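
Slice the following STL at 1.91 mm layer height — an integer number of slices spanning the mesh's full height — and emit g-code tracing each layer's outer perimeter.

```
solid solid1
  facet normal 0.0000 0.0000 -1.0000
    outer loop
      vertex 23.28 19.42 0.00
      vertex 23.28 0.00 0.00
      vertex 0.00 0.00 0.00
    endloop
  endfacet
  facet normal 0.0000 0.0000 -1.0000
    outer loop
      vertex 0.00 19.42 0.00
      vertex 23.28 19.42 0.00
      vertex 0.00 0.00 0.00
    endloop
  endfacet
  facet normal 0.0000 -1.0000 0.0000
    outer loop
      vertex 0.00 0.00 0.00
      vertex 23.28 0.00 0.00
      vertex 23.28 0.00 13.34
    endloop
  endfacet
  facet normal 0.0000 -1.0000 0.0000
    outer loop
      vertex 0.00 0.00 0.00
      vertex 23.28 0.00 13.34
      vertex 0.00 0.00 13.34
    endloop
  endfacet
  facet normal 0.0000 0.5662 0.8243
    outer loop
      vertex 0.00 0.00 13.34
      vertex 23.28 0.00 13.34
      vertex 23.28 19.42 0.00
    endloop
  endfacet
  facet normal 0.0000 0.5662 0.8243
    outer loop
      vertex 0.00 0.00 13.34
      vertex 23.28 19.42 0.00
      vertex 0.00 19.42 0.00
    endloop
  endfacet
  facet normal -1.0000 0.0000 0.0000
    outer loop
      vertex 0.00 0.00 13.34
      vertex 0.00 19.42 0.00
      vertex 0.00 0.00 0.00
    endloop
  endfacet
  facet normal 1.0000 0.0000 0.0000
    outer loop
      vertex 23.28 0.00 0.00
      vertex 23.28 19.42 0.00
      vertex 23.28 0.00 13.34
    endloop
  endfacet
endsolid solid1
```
; perimeter-only toolpath
G21 ; units = mm
G90 ; absolute positioning
G28 ; home
; layer 1
G0 Z1.91
G0 X0.00 Y0.00
G1 X23.28 Y0.00
G1 X23.28 Y16.65
G1 X0.00 Y16.65
G1 X0.00 Y0.00
; layer 2
G0 Z3.81
G0 X0.00 Y0.00
G1 X23.28 Y0.00
G1 X23.28 Y13.87
G1 X0.00 Y13.87
G1 X0.00 Y0.00
; layer 3
G0 Z5.72
G0 X0.00 Y0.00
G1 X23.28 Y0.00
G1 X23.28 Y11.10
G1 X0.00 Y11.10
G1 X0.00 Y0.00
; layer 4
G0 Z7.62
G0 X0.00 Y0.00
G1 X23.28 Y0.00
G1 X23.28 Y8.32
G1 X0.00 Y8.32
G1 X0.00 Y0.00
; layer 5
G0 Z9.53
G0 X0.00 Y0.00
G1 X23.28 Y0.00
G1 X23.28 Y5.55
G1 X0.00 Y5.55
G1 X0.00 Y0.00
; layer 6
G0 Z11.43
G0 X0.00 Y0.00
G1 X23.28 Y0.00
G1 X23.28 Y2.77
G1 X0.00 Y2.77
G1 X0.00 Y0.00
M2 ; end

The solid is a wedge (ramp): 23.3 × 19.4 mm base, rising to 13.3 mm along the y=0 edge and sloping linearly to z=0 at y=19.4. Slicing at Δz = 1.91 mm — 7 equal slices spanning the solid's height, so layer i sits at z = i·h/7 — gives 6 non-empty perimeters. Each is a 4-segment closed polygon; G0 lifts to the layer z and rapids to the start vertex, then G1 traces the edges. The cross-section shrinks linearly with z (the slice at the apex is degenerate and omitted).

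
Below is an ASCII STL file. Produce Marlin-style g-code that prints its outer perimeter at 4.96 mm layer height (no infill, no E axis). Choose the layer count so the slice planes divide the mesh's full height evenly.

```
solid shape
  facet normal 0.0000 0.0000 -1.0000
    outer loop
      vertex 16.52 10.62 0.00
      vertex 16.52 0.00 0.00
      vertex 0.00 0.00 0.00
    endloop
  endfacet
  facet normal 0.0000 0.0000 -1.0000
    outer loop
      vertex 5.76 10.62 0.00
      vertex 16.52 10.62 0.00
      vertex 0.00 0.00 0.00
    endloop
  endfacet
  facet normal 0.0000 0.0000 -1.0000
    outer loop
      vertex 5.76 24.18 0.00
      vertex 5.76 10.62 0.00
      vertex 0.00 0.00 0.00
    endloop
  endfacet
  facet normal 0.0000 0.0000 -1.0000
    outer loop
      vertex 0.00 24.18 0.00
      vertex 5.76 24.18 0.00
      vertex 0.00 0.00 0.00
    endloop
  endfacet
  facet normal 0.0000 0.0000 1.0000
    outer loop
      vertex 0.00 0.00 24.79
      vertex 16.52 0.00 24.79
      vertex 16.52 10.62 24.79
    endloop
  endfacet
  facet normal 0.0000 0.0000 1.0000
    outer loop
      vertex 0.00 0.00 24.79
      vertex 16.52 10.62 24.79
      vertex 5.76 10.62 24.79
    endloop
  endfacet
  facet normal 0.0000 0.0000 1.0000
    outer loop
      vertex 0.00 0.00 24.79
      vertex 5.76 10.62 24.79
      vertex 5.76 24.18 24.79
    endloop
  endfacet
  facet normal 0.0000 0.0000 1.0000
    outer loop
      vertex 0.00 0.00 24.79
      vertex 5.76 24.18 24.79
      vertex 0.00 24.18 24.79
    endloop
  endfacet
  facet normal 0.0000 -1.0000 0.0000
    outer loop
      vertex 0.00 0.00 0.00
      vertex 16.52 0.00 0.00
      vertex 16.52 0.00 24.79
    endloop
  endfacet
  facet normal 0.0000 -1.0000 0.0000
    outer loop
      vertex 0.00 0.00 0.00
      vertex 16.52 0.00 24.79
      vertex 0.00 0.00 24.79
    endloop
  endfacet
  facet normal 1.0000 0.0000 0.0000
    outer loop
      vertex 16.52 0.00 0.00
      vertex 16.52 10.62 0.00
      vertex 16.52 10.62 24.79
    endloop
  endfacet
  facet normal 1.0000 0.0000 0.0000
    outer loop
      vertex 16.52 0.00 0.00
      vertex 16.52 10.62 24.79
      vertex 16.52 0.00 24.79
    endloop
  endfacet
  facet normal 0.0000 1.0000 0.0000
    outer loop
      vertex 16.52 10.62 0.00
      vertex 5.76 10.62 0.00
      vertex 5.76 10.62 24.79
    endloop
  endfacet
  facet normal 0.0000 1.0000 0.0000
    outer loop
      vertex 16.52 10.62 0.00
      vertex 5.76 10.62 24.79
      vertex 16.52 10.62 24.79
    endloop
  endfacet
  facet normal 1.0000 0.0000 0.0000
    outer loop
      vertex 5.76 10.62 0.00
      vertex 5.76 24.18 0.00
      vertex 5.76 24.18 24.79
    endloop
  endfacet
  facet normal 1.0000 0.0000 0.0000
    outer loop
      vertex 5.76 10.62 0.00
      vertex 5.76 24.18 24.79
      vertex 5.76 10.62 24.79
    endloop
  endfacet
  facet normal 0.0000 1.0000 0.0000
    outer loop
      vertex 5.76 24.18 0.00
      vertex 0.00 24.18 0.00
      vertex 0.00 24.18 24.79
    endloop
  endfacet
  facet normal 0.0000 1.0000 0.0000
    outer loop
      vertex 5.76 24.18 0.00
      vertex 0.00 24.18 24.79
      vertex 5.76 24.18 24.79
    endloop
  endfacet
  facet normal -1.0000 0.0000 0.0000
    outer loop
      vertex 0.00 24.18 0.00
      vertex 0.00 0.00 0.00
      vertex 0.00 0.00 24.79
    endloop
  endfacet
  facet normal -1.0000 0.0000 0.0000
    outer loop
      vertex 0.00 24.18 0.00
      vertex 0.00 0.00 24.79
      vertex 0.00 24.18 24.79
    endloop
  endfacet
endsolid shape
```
; perimeter-only toolpath
G21 ; units = mm
G90 ; absolute positioning
G28 ; home
; layer 1
G0 Z4.96
G0 X0.00 Y0.00
G1 X16.52 Y0.00
G1 X16.52 Y10.62
G1 X5.76 Y10.62
G1 X5.76 Y24.18
G1 X0.00 Y24.18
G1 X0.00 Y0.00
; layer 2
G0 Z9.92
G0 X0.00 Y0.00
G1 X16.52 Y0.00
G1 X16.52 Y10.62
G1 X5.76 Y10.62
G1 X5.76 Y24.18
G1 X0.00 Y24.18
G1 X0.00 Y0.00
; layer 3
G0 Z14.87
G0 X0.00 Y0.00
G1 X16.52 Y0.00
G1 X16.52 Y10.62
G1 X5.76 Y10.62
G1 X5.76 Y24.18
G1 X0.00 Y24.18
G1 X0.00 Y0.00
; layer 4
G0 Z19.83
G0 X0.00 Y0.00
G1 X16.52 Y0.00
G1 X16.52 Y10.62
G1 X5.76 Y10.62
G1 X5.76 Y24.18
G1 X0.00 Y24.18
G1 X0.00 Y0.00
; layer 5
G0 Z24.79
G0 X0.00 Y0.00
G1 X16.52 Y0.00
G1 X16.52 Y10.62
G1 X5.76 Y10.62
G1 X5.76 Y24.18
G1 X0.00 Y24.18
G1 X0.00 Y0.00
M2 ; end

The solid is an L-shaped prism: outer 16.5 × 24.2 mm, arm thicknesses ≈ 10.6 mm (horizontal) and 5.76 mm (vertical), extruded 24.8 mm in z. Slicing at Δz = 4.96 mm — 5 equal slices spanning the solid's height, so layer i sits at z = i·h/5 — gives 5 non-empty perimeters. Each is a 6-segment closed polygon; G0 lifts to the layer z and rapids to the start vertex, then G1 traces the edges.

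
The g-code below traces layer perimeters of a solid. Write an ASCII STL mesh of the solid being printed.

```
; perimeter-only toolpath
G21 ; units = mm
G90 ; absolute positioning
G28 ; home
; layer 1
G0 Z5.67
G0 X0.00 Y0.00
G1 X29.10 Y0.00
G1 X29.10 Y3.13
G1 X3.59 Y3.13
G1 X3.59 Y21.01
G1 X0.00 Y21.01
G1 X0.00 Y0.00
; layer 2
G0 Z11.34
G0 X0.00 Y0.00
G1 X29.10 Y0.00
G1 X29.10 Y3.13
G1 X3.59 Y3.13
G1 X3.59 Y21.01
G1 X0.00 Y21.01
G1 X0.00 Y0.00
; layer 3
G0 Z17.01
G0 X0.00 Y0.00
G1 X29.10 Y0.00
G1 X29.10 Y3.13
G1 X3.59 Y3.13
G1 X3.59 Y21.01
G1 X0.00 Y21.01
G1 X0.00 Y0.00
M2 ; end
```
solid part
  facet normal 0.0000 0.0000 -1.0000
    outer loop
      vertex 29.10 3.13 0.00
      vertex 29.10 0.00 0.00
      vertex 0.00 0.00 0.00
    endloop
  endfacet
  facet normal 0.0000 0.0000 -1.0000
    outer loop
      vertex 3.59 3.13 0.00
      vertex 29.10 3.13 0.00
      vertex 0.00 0.00 0.00
    endloop
  endfacet
  facet normal 0.0000 0.0000 -1.0000
    outer loop
      vertex 3.59 21.01 0.00
      vertex 3.59 3.13 0.00
      vertex 0.00 0.00 0.00
    endloop
  endfacet
  facet normal 0.0000 0.0000 -1.0000
    outer loop
      vertex 0.00 21.01 0.00
      vertex 3.59 21.01 0.00
      vertex 0.00 0.00 0.00
    endloop
  endfacet
  facet normal 0.0000 0.0000 1.0000
    outer loop
      vertex 0.00 0.00 17.01
      vertex 29.10 0.00 17.01
      vertex 29.10 3.13 17.01
    endloop
  endfacet
  facet normal 0.0000 0.0000 1.0000
    outer loop
      vertex 0.00 0.00 17.01
      vertex 29.10 3.13 17.01
      vertex 3.59 3.13 17.01
    endloop
  endfacet
  facet normal 0.0000 0.0000 1.0000
    outer loop
      vertex 0.00 0.00 17.01
      vertex 3.59 3.13 17.01
      vertex 3.59 21.01 17.01
    endloop
  endfacet
  facet normal 0.0000 0.0000 1.0000
    outer loop
      vertex 0.00 0.00 17.01
      vertex 3.59 21.01 17.01
      vertex 0.00 21.01 17.01
    endloop
  endfacet
  facet normal 0.0000 -1.0000 0.0000
    outer loop
      vertex 0.00 0.00 0.00
      vertex 29.10 0.00 0.00
      vertex 29.10 0.00 17.01
    endloop
  endfacet
  facet normal 0.0000 -1.0000 0.0000
    outer loop
      vertex 0.00 0.00 0.00
      vertex 29.10 0.00 17.01
      vertex 0.00 0.00 17.01
    endloop
  endfacet
  facet normal 1.0000 0.0000 0.0000
    outer loop
      vertex 29.10 0.00 0.00
      vertex 29.10 3.13 0.00
      vertex 29.10 3.13 17.01
    endloop
  endfacet
  facet normal 1.0000 0.0000 0.0000
    outer loop
      vertex 29.10 0.00 0.00
      vertex 29.10 3.13 17.01
      vertex 29.10 0.00 17.01
    endloop
  endfacet
  facet normal 0.0000 1.0000 0.0000
    outer loop
      vertex 29.10 3.13 0.00
      vertex 3.59 3.13 0.00
      vertex 3.59 3.13 17.01
    endloop
  endfacet
  facet normal 0.0000 1.0000 0.0000
    outer loop
      vertex 29.10 3.13 0.00
      vertex 3.59 3.13 17.01
      vertex 29.10 3.13 17.01
    endloop
  endfacet
  facet normal 1.0000 0.0000 0.0000
    outer loop
      vertex 3.59 3.13 0.00
      vertex 3.59 21.01 0.00
      vertex 3.59 21.01 17.01
    endloop
  endfacet
  facet normal 1.0000 0.0000 0.0000
    outer loop
      vertex 3.59 3.13 0.00
      vertex 3.59 21.01 17.01
      vertex 3.59 3.13 17.01
    endloop
  endfacet
  facet normal 0.0000 1.0000 0.0000
    outer loop
      vertex 3.59 21.01 0.00
      vertex 0.00 21.01 0.00
      vertex 0.00 21.01 17.01
    endloop
  endfacet
  facet normal 0.0000 1.0000 0.0000
    outer loop
      vertex 3.59 21.01 0.00
      vertex 0.00 21.01 17.01
      vertex 3.59 21.01 17.01
    endloop
  endfacet
  facet normal -1.0000 0.0000 0.0000
    outer loop
      vertex 0.00 21.01 0.00
      vertex 0.00 0.00 0.00
      vertex 0.00 0.00 17.01
    endloop
  endfacet
  facet normal -1.0000 0.0000 0.0000
    outer loop
      vertex 0.00 21.01 0.00
      vertex 0.00 0.00 17.01
      vertex 0.00 21.01 17.01
    endloop
  endfacet
endsolid part

The G0 Z moves step by Δz≈5.67 mm. Every layer's G1 loop is the same polygon, so the solid is a straight extrusion of it from z=0 to z≈17. Closing with flat bottom and top caps and triangulating gives 20 facets — an L-shaped prism: outer 29.1 × 21 mm, arm thicknesses ≈ 3.13 mm (horizontal) and 3.59 mm (vertical), extruded 17 mm in z.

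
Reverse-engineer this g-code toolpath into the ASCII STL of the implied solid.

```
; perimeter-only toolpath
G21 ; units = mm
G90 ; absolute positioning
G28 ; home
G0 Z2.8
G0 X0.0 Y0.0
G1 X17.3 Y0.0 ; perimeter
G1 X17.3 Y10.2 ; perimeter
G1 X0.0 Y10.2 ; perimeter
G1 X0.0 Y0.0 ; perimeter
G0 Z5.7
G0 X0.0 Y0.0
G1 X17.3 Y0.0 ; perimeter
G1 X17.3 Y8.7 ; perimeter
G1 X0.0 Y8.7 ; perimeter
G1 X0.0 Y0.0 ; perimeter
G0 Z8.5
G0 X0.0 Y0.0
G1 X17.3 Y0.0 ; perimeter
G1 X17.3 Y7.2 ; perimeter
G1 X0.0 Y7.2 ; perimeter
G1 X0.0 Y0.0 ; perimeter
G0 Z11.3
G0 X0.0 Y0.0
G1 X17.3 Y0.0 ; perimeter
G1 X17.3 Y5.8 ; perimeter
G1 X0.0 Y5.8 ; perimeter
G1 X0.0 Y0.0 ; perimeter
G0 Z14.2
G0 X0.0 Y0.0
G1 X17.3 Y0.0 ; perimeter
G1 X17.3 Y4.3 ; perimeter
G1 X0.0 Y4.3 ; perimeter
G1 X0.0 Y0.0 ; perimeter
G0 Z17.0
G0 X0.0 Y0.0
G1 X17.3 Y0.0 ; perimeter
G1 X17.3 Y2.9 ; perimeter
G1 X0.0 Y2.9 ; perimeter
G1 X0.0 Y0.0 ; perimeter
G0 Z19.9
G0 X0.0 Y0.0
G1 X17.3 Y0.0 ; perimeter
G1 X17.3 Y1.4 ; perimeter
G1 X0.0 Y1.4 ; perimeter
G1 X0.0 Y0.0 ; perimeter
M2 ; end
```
solid part
  facet normal 0.0000 0.0000 -1.0000
    outer loop
      vertex 17.3 11.6 0.0
      vertex 17.3 0.0 0.0
      vertex 0.0 0.0 0.0
    endloop
  endfacet
  facet normal 0.0000 0.0000 -1.0000
    outer loop
      vertex 0.0 11.6 0.0
      vertex 17.3 11.6 0.0
      vertex 0.0 0.0 0.0
    endloop
  endfacet
  facet normal 0.0000 -1.0000 0.0000
    outer loop
      vertex 0.0 0.0 0.0
      vertex 17.3 0.0 0.0
      vertex 17.3 0.0 22.7
    endloop
  endfacet
  facet normal 0.0000 -1.0000 0.0000
    outer loop
      vertex 0.0 0.0 0.0
      vertex 17.3 0.0 22.7
      vertex 0.0 0.0 22.7
    endloop
  endfacet
  facet normal 0.0000 0.8905 0.4550
    outer loop
      vertex 0.0 0.0 22.7
      vertex 17.3 0.0 22.7
      vertex 17.3 11.6 0.0
    endloop
  endfacet
  facet normal 0.0000 0.8905 0.4550
    outer loop
      vertex 0.0 0.0 22.7
      vertex 17.3 11.6 0.0
      vertex 0.0 11.6 0.0
    endloop
  endfacet
  facet normal -1.0000 0.0000 0.0000
    outer loop
      vertex 0.0 0.0 22.7
      vertex 0.0 11.6 0.0
      vertex 0.0 0.0 0.0
    endloop
  endfacet
  facet normal 1.0000 0.0000 0.0000
    outer loop
      vertex 17.3 0.0 0.0
      vertex 17.3 11.6 0.0
      vertex 17.3 0.0 22.7
    endloop
  endfacet
endsolid part

The G0 Z moves step by Δz≈2.8 mm. The G1 loops shrink linearly with z, so the solid tapers from its base footprint up to z≈22.7. Closing with a flat bottom cap and the tapered top and triangulating gives 8 facets — a wedge (ramp): 17.3 × 11.6 mm base, rising to 22.7 mm along the y=0 edge and sloping linearly to z=0 at y=11.6.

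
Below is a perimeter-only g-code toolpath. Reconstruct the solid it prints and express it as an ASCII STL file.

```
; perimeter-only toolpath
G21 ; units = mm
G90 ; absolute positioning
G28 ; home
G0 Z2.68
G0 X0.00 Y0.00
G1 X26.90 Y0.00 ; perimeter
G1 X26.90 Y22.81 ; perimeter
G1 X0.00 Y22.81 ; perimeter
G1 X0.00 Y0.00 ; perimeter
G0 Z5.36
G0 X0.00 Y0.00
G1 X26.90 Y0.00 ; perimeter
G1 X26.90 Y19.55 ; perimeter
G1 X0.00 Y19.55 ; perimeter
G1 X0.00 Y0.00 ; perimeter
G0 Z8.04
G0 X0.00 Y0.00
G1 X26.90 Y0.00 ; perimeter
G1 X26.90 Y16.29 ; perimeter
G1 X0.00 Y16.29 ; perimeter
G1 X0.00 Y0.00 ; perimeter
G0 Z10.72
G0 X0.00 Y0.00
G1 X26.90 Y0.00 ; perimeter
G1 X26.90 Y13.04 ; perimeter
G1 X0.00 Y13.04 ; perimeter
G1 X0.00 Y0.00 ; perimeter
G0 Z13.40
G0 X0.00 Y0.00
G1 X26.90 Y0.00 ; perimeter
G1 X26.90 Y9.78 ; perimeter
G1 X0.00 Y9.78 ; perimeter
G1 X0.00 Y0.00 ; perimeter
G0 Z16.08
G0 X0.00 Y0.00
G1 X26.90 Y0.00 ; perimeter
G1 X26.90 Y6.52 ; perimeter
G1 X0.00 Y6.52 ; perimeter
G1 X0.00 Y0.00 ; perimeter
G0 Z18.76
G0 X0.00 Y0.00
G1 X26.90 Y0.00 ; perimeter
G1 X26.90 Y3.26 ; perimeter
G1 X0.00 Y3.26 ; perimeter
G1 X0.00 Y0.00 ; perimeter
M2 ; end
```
solid part
  facet normal 0.0000 0.0000 -1.0000
    outer loop
      vertex 26.90 26.07 0.00
      vertex 26.90 0.00 0.00
      vertex 0.00 0.00 0.00
    endloop
  endfacet
  facet normal 0.0000 0.0000 -1.0000
    outer loop
      vertex 0.00 26.07 0.00
      vertex 26.90 26.07 0.00
      vertex 0.00 0.00 0.00
    endloop
  endfacet
  facet normal 0.0000 -1.0000 0.0000
    outer loop
      vertex 0.00 0.00 0.00
      vertex 26.90 0.00 0.00
      vertex 26.90 0.00 21.44
    endloop
  endfacet
  facet normal 0.0000 -1.0000 0.0000
    outer loop
      vertex 0.00 0.00 0.00
      vertex 26.90 0.00 21.44
      vertex 0.00 0.00 21.44
    endloop
  endfacet
  facet normal 0.0000 0.6352 0.7724
    outer loop
      vertex 0.00 0.00 21.44
      vertex 26.90 0.00 21.44
      vertex 26.90 26.07 0.00
    endloop
  endfacet
  facet normal 0.0000 0.6352 0.7724
    outer loop
      vertex 0.00 0.00 21.44
      vertex 26.90 26.07 0.00
      vertex 0.00 26.07 0.00
    endloop
  endfacet
  facet normal -1.0000 0.0000 0.0000
    outer loop
      vertex 0.00 0.00 21.44
      vertex 0.00 26.07 0.00
      vertex 0.00 0.00 0.00
    endloop
  endfacet
  facet normal 1.0000 0.0000 0.0000
    outer loop
      vertex 26.90 0.00 0.00
      vertex 26.90 26.07 0.00
      vertex 26.90 0.00 21.44
    endloop
  endfacet
endsolid part

The G0 Z moves step by Δz≈2.68 mm. The G1 loops shrink linearly with z, so the solid tapers from its base footprint up to z≈21.4. Closing with a flat bottom cap and the tapered top and triangulating gives 8 facets — a wedge (ramp): 26.9 × 26.1 mm base, rising to 21.4 mm along the y=0 edge and sloping linearly to z=0 at y=26.1.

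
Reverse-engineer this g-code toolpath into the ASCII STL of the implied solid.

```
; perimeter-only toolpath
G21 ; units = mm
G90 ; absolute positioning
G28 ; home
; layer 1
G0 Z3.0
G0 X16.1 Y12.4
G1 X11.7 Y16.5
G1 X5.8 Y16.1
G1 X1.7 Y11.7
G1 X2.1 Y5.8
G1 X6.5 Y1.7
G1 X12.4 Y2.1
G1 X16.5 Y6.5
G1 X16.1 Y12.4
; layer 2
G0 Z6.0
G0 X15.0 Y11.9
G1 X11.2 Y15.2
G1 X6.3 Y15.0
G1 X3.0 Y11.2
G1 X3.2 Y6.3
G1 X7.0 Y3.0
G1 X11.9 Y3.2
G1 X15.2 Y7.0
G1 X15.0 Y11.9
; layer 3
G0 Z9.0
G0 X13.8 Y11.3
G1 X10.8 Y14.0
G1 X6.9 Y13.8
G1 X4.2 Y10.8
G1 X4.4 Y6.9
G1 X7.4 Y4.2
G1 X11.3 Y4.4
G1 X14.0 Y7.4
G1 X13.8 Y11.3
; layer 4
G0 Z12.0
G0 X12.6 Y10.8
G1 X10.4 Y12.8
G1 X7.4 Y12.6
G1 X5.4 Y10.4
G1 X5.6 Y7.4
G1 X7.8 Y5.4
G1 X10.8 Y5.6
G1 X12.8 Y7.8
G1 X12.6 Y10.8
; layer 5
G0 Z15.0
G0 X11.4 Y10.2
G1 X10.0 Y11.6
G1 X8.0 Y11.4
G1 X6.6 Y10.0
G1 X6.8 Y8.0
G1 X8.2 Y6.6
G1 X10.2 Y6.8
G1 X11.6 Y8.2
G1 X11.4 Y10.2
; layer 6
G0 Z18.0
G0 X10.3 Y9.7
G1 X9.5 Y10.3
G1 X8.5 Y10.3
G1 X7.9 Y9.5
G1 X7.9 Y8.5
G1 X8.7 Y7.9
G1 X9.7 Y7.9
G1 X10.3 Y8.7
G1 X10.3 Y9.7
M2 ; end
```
solid part
  facet normal 0.0000 0.0000 -1.0000
    outer loop
      vertex 5.2 17.3 0.0
      vertex 12.1 17.7 0.0
      vertex 17.3 13.0 0.0
    endloop
  endfacet
  facet normal 0.0000 0.0000 -1.0000
    outer loop
      vertex 0.5 12.1 0.0
      vertex 5.2 17.3 0.0
      vertex 17.3 13.0 0.0
    endloop
  endfacet
  facet normal 0.0000 0.0000 -1.0000
    outer loop
      vertex 0.9 5.2 0.0
      vertex 0.5 12.1 0.0
      vertex 17.3 13.0 0.0
    endloop
  endfacet
  facet normal 0.0000 0.0000 -1.0000
    outer loop
      vertex 6.1 0.5 0.0
      vertex 0.9 5.2 0.0
      vertex 17.3 13.0 0.0
    endloop
  endfacet
  facet normal 0.0000 0.0000 -1.0000
    outer loop
      vertex 13.0 0.9 0.0
      vertex 6.1 0.5 0.0
      vertex 17.3 13.0 0.0
    endloop
  endfacet
  facet normal 0.0000 0.0000 -1.0000
    outer loop
      vertex 17.7 6.1 0.0
      vertex 13.0 0.9 0.0
      vertex 17.3 13.0 0.0
    endloop
  endfacet
  facet normal 0.6227 0.6889 0.3711
    outer loop
      vertex 17.3 13.0 0.0
      vertex 12.1 17.7 0.0
      vertex 9.1 9.1 21.0
    endloop
  endfacet
  facet normal -0.0537 0.9267 0.3718
    outer loop
      vertex 12.1 17.7 0.0
      vertex 5.2 17.3 0.0
      vertex 9.1 9.1 21.0
    endloop
  endfacet
  facet normal -0.6889 0.6227 0.3711
    outer loop
      vertex 5.2 17.3 0.0
      vertex 0.5 12.1 0.0
      vertex 9.1 9.1 21.0
    endloop
  endfacet
  facet normal -0.9267 -0.0537 0.3718
    outer loop
      vertex 0.5 12.1 0.0
      vertex 0.9 5.2 0.0
      vertex 9.1 9.1 21.0
    endloop
  endfacet
  facet normal -0.6227 -0.6889 0.3711
    outer loop
      vertex 0.9 5.2 0.0
      vertex 6.1 0.5 0.0
      vertex 9.1 9.1 21.0
    endloop
  endfacet
  facet normal 0.0537 -0.9267 0.3718
    outer loop
      vertex 6.1 0.5 0.0
      vertex 13.0 0.9 0.0
      vertex 9.1 9.1 21.0
    endloop
  endfacet
  facet normal 0.6889 -0.6227 0.3711
    outer loop
      vertex 13.0 0.9 0.0
      vertex 17.7 6.1 0.0
      vertex 9.1 9.1 21.0
    endloop
  endfacet
  facet normal 0.9267 0.0537 0.3718
    outer loop
      vertex 17.7 6.1 0.0
      vertex 17.3 13.0 0.0
      vertex 9.1 9.1 21.0
    endloop
  endfacet
endsolid part

The G0 Z moves step by Δz≈3.0 mm. The G1 loops shrink linearly with z, so the solid tapers from its base footprint up to z≈21. Closing with a flat bottom cap and the tapered top and triangulating gives 14 facets — a regular 8-sided pyramid, base circumscribed radius ≈ 9.1 mm, apex at z ≈ 21 mm.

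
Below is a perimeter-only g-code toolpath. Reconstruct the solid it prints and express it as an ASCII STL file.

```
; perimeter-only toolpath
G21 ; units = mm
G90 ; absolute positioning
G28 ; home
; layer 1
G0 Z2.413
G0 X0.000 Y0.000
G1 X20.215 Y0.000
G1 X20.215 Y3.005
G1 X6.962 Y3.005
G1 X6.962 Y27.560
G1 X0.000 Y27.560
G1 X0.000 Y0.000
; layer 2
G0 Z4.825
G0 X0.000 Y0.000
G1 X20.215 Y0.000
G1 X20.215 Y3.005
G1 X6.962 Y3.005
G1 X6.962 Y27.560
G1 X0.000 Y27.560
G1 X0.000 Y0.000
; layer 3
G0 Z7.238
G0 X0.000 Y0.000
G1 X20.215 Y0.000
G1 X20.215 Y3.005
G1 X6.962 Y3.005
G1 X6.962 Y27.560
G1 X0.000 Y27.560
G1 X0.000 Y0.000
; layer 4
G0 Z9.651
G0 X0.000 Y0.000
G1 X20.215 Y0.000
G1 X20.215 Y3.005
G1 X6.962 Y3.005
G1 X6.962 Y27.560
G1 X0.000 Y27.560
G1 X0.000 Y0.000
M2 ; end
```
solid part
  facet normal 0.0000 0.0000 -1.0000
    outer loop
      vertex 20.215 3.005 0.000
      vertex 20.215 0.000 0.000
      vertex 0.000 0.000 0.000
    endloop
  endfacet
  facet normal 0.0000 0.0000 -1.0000
    outer loop
      vertex 6.962 3.005 0.000
      vertex 20.215 3.005 0.000
      vertex 0.000 0.000 0.000
    endloop
  endfacet
  facet normal 0.0000 0.0000 -1.0000
    outer loop
      vertex 6.962 27.560 0.000
      vertex 6.962 3.005 0.000
      vertex 0.000 0.000 0.000
    endloop
  endfacet
  facet normal 0.0000 0.0000 -1.0000
    outer loop
      vertex 0.000 27.560 0.000
      vertex 6.962 27.560 0.000
      vertex 0.000 0.000 0.000
    endloop
  endfacet
  facet normal 0.0000 0.0000 1.0000
    outer loop
      vertex 0.000 0.000 9.651
      vertex 20.215 0.000 9.651
      vertex 20.215 3.005 9.651
    endloop
  endfacet
  facet normal 0.0000 0.0000 1.0000
    outer loop
      vertex 0.000 0.000 9.651
      vertex 20.215 3.005 9.651
      vertex 6.962 3.005 9.651
    endloop
  endfacet
  facet normal 0.0000 0.0000 1.0000
    outer loop
      vertex 0.000 0.000 9.651
      vertex 6.962 3.005 9.651
      vertex 6.962 27.560 9.651
    endloop
  endfacet
  facet normal 0.0000 0.0000 1.0000
    outer loop
      vertex 0.000 0.000 9.651
      vertex 6.962 27.560 9.651
      vertex 0.000 27.560 9.651
    endloop
  endfacet
  facet normal 0.0000 -1.0000 0.0000
    outer loop
      vertex 0.000 0.000 0.000
      vertex 20.215 0.000 0.000
      vertex 20.215 0.000 9.651
    endloop
  endfacet
  facet normal 0.0000 -1.0000 0.0000
    outer loop
      vertex 0.000 0.000 0.000
      vertex 20.215 0.000 9.651
      vertex 0.000 0.000 9.651
    endloop
  endfacet
  facet normal 1.0000 0.0000 0.0000
    outer loop
      vertex 20.215 0.000 0.000
      vertex 20.215 3.005 0.000
      vertex 20.215 3.005 9.651
    endloop
  endfacet
  facet normal 1.0000 0.0000 0.0000
    outer loop
      vertex 20.215 0.000 0.000
      vertex 20.215 3.005 9.651
      vertex 20.215 0.000 9.651
    endloop
  endfacet
  facet normal 0.0000 1.0000 0.0000
    outer loop
      vertex 20.215 3.005 0.000
      vertex 6.962 3.005 0.000
      vertex 6.962 3.005 9.651
    endloop
  endfacet
  facet normal 0.0000 1.0000 0.0000
    outer loop
      vertex 20.215 3.005 0.000
      vertex 6.962 3.005 9.651
      vertex 20.215 3.005 9.651
    endloop
  endfacet
  facet normal 1.0000 0.0000 0.0000
    outer loop
      vertex 6.962 3.005 0.000
      vertex 6.962 27.560 0.000
      vertex 6.962 27.560 9.651
    endloop
  endfacet
  facet normal 1.0000 0.0000 0.0000
    outer loop
      vertex 6.962 3.005 0.000
      vertex 6.962 27.560 9.651
      vertex 6.962 3.005 9.651
    endloop
  endfacet
  facet normal 0.0000 1.0000 0.0000
    outer loop
      vertex 6.962 27.560 0.000
      vertex 0.000 27.560 0.000
      vertex 0.000 27.560 9.651
    endloop
  endfacet
  facet normal 0.0000 1.0000 0.0000
    outer loop
      vertex 6.962 27.560 0.000
      vertex 0.000 27.560 9.651
      vertex 6.962 27.560 9.651
    endloop
  endfacet
  facet normal -1.0000 0.0000 0.0000
    outer loop
      vertex 0.000 27.560 0.000
      vertex 0.000 0.000 0.000
      vertex 0.000 0.000 9.651
    endloop
  endfacet
  facet normal -1.0000 0.0000 0.0000
    outer loop
      vertex 0.000 27.560 0.000
      vertex 0.000 0.000 9.651
      vertex 0.000 27.560 9.651
    endloop
  endfacet
endsolid part

The G0 Z moves step by Δz≈2.413 mm. Every layer's G1 loop is the same polygon, so the solid is a straight extrusion of it from z=0 to z≈9.65. Closing with flat bottom and top caps and triangulating gives 20 facets — an L-shaped prism: outer 20.2 × 27.6 mm, arm thicknesses ≈ 3 mm (horizontal) and 6.96 mm (vertical), extruded 9.65 mm in z.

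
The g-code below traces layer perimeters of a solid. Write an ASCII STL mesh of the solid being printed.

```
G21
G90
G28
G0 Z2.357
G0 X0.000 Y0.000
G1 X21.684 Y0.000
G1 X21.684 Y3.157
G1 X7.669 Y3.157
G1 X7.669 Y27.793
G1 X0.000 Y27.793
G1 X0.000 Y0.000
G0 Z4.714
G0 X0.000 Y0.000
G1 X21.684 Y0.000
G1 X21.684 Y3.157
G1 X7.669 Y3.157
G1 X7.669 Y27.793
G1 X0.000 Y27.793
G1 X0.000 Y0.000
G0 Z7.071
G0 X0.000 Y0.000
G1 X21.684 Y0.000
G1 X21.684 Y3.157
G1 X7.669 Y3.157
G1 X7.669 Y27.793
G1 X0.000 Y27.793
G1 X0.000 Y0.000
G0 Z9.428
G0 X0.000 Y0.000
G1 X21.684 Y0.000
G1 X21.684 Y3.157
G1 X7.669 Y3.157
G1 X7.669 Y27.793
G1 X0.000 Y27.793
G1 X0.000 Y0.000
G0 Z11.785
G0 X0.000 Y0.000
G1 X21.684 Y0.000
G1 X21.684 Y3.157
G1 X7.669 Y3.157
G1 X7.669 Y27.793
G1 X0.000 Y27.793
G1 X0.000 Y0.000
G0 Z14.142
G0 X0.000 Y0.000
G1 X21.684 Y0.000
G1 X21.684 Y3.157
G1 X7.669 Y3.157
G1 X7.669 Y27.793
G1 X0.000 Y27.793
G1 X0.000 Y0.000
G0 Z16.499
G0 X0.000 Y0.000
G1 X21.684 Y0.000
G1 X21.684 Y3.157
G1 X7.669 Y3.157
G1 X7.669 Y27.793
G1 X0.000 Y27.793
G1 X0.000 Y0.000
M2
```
solid part
  facet normal 0.0000 0.0000 -1.0000
    outer loop
      vertex 21.684 3.157 0.000
      vertex 21.684 0.000 0.000
      vertex 0.000 0.000 0.000
    endloop
  endfacet
  facet normal 0.0000 0.0000 -1.0000
    outer loop
      vertex 7.669 3.157 0.000
      vertex 21.684 3.157 0.000
      vertex 0.000 0.000 0.000
    endloop
  endfacet
  facet normal 0.0000 0.0000 -1.0000
    outer loop
      vertex 7.669 27.793 0.000
      vertex 7.669 3.157 0.000
      vertex 0.000 0.000 0.000
    endloop
  endfacet
  facet normal 0.0000 0.0000 -1.0000
    outer loop
      vertex 0.000 27.793 0.000
      vertex 7.669 27.793 0.000
      vertex 0.000 0.000 0.000
    endloop
  endfacet
  facet normal 0.0000 0.0000 1.0000
    outer loop
      vertex 0.000 0.000 16.499
      vertex 21.684 0.000 16.499
      vertex 21.684 3.157 16.499
    endloop
  endfacet
  facet normal 0.0000 0.0000 1.0000
    outer loop
      vertex 0.000 0.000 16.499
      vertex 21.684 3.157 16.499
      vertex 7.669 3.157 16.499
    endloop
  endfacet
  facet normal 0.0000 0.0000 1.0000
    outer loop
      vertex 0.000 0.000 16.499
      vertex 7.669 3.157 16.499
      vertex 7.669 27.793 16.499
    endloop
  endfacet
  facet normal 0.0000 0.0000 1.0000
    outer loop
      vertex 0.000 0.000 16.499
      vertex 7.669 27.793 16.499
      vertex 0.000 27.793 16.499
    endloop
  endfacet
  facet normal 0.0000 -1.0000 0.0000
    outer loop
      vertex 0.000 0.000 0.000
      vertex 21.684 0.000 0.000
      vertex 21.684 0.000 16.499
    endloop
  endfacet
  facet normal 0.0000 -1.0000 0.0000
    outer loop
      vertex 0.000 0.000 0.000
      vertex 21.684 0.000 16.499
      vertex 0.000 0.000 16.499
    endloop
  endfacet
  facet normal 1.0000 0.0000 0.0000
    outer loop
      vertex 21.684 0.000 0.000
      vertex 21.684 3.157 0.000
      vertex 21.684 3.157 16.499
    endloop
  endfacet
  facet normal 1.0000 0.0000 0.0000
    outer loop
      vertex 21.684 0.000 0.000
      vertex 21.684 3.157 16.499
      vertex 21.684 0.000 16.499
    endloop
  endfacet
  facet normal 0.0000 1.0000 0.0000
    outer loop
      vertex 21.684 3.157 0.000
      vertex 7.669 3.157 0.000
      vertex 7.669 3.157 16.499
    endloop
  endfacet
  facet normal 0.0000 1.0000 0.0000
    outer loop
      vertex 21.684 3.157 0.000
      vertex 7.669 3.157 16.499
      vertex 21.684 3.157 16.499
    endloop
  endfacet
  facet normal 1.0000 0.0000 0.0000
    outer loop
      vertex 7.669 3.157 0.000
      vertex 7.669 27.793 0.000
      vertex 7.669 27.793 16.499
    endloop
  endfacet
  facet normal 1.0000 0.0000 0.0000
    outer loop
      vertex 7.669 3.157 0.000
      vertex 7.669 27.793 16.499
      vertex 7.669 3.157 16.499
    endloop
  endfacet
  facet normal 0.0000 1.0000 0.0000
    outer loop
      vertex 7.669 27.793 0.000
      vertex 0.000 27.793 0.000
      vertex 0.000 27.793 16.499
    endloop
  endfacet
  facet normal 0.0000 1.0000 0.0000
    outer loop
      vertex 7.669 27.793 0.000
      vertex 0.000 27.793 16.499
      vertex 7.669 27.793 16.499
    endloop
  endfacet
  facet normal -1.0000 0.0000 0.0000
    outer loop
      vertex 0.000 27.793 0.000
      vertex 0.000 0.000 0.000
      vertex 0.000 0.000 16.499
    endloop
  endfacet
  facet normal -1.0000 0.0000 0.0000
    outer loop
      vertex 0.000 27.793 0.000
      vertex 0.000 0.000 16.499
      vertex 0.000 27.793 16.499
    endloop
  endfacet
endsolid part

The G0 Z moves step by Δz≈2.357 mm. Every layer's G1 loop is the same polygon, so the solid is a straight extrusion of it from z=0 to z≈16.5. Closing with flat bottom and top caps and triangulating gives 20 facets — an L-shaped prism: outer 21.7 × 27.8 mm, arm thicknesses ≈ 3.16 mm (horizontal) and 7.67 mm (vertical), extruded 16.5 mm in z.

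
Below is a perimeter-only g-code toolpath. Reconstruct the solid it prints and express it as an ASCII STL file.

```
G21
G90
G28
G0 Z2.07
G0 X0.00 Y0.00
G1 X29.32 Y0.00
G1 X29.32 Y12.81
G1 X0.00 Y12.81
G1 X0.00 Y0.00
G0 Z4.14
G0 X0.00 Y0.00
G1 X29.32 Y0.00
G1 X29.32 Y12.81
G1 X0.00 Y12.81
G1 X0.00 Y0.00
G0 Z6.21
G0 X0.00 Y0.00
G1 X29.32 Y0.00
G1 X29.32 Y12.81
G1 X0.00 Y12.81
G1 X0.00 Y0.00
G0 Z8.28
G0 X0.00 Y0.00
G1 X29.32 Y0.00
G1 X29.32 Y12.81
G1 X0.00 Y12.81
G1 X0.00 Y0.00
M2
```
solid part
  facet normal 0.0000 0.0000 -1.0000
    outer loop
      vertex 29.32 12.81 0.00
      vertex 29.32 0.00 0.00
      vertex 0.00 0.00 0.00
    endloop
  endfacet
  facet normal 0.0000 0.0000 -1.0000
    outer loop
      vertex 0.00 12.81 0.00
      vertex 29.32 12.81 0.00
      vertex 0.00 0.00 0.00
    endloop
  endfacet
  facet normal 0.0000 0.0000 1.0000
    outer loop
      vertex 0.00 0.00 8.28
      vertex 29.32 0.00 8.28
      vertex 29.32 12.81 8.28
    endloop
  endfacet
  facet normal 0.0000 0.0000 1.0000
    outer loop
      vertex 0.00 0.00 8.28
      vertex 29.32 12.81 8.28
      vertex 0.00 12.81 8.28
    endloop
  endfacet
  facet normal 0.0000 -1.0000 0.0000
    outer loop
      vertex 0.00 0.00 0.00
      vertex 29.32 0.00 0.00
      vertex 29.32 0.00 8.28
    endloop
  endfacet
  facet normal 0.0000 -1.0000 0.0000
    outer loop
      vertex 0.00 0.00 0.00
      vertex 29.32 0.00 8.28
      vertex 0.00 0.00 8.28
    endloop
  endfacet
  facet normal 0.0000 1.0000 0.0000
    outer loop
      vertex 29.32 12.81 8.28
      vertex 29.32 12.81 0.00
      vertex 0.00 12.81 0.00
    endloop
  endfacet
  facet normal 0.0000 1.0000 0.0000
    outer loop
      vertex 0.00 12.81 8.28
      vertex 29.32 12.81 8.28
      vertex 0.00 12.81 0.00
    endloop
  endfacet
  facet normal -1.0000 0.0000 0.0000
    outer loop
      vertex 0.00 12.81 8.28
      vertex 0.00 12.81 0.00
      vertex 0.00 0.00 0.00
    endloop
  endfacet
  facet normal -1.0000 0.0000 0.0000
    outer loop
      vertex 0.00 0.00 8.28
      vertex 0.00 12.81 8.28
      vertex 0.00 0.00 0.00
    endloop
  endfacet
  facet normal 1.0000 0.0000 0.0000
    outer loop
      vertex 29.32 0.00 0.00
      vertex 29.32 12.81 0.00
      vertex 29.32 12.81 8.28
    endloop
  endfacet
  facet normal 1.0000 0.0000 0.0000
    outer loop
      vertex 29.32 0.00 0.00
      vertex 29.32 12.81 8.28
      vertex 29.32 0.00 8.28
    endloop
  endfacet
endsolid part

The G0 Z moves step by Δz≈2.07 mm. Every layer's G1 loop is the same polygon, so the solid is a straight extrusion of it from z=0 to z≈8.28. Closing with flat bottom and top caps and triangulating gives 12 facets — a rectangular box, roughly 29.3 × 12.8 mm footprint and 8.28 mm tall.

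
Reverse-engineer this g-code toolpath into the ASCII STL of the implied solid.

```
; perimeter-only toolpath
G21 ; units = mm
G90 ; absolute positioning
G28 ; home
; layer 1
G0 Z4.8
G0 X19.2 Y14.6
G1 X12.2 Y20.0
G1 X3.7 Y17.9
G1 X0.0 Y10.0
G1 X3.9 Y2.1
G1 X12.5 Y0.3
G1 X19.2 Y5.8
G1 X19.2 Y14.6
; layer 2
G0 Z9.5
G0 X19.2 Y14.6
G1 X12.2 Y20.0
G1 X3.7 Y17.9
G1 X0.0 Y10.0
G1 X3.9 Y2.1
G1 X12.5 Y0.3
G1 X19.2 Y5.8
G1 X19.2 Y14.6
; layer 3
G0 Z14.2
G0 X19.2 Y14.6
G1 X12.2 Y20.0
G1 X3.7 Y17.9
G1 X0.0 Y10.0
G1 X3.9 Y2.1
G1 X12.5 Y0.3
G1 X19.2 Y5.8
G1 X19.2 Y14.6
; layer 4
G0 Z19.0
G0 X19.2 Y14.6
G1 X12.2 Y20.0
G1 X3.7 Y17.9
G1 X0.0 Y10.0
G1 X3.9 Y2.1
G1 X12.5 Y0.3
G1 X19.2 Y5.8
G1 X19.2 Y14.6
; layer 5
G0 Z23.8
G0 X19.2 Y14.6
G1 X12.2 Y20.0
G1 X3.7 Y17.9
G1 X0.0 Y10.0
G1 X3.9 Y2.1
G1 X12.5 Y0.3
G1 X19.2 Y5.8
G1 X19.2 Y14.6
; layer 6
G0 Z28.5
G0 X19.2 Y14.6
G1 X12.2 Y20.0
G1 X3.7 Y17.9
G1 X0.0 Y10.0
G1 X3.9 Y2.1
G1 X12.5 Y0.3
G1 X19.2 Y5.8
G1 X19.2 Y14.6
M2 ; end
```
solid part
  facet normal 0.0000 0.0000 -1.0000
    outer loop
      vertex 3.7 17.9 0.0
      vertex 12.2 20.0 0.0
      vertex 19.2 14.6 0.0
    endloop
  endfacet
  facet normal 0.0000 0.0000 -1.0000
    outer loop
      vertex 0.0 10.0 0.0
      vertex 3.7 17.9 0.0
      vertex 19.2 14.6 0.0
    endloop
  endfacet
  facet normal 0.0000 0.0000 -1.0000
    outer loop
      vertex 3.9 2.1 0.0
      vertex 0.0 10.0 0.0
      vertex 19.2 14.6 0.0
    endloop
  endfacet
  facet normal 0.0000 0.0000 -1.0000
    outer loop
      vertex 12.5 0.3 0.0
      vertex 3.9 2.1 0.0
      vertex 19.2 14.6 0.0
    endloop
  endfacet
  facet normal 0.0000 0.0000 -1.0000
    outer loop
      vertex 19.2 5.8 0.0
      vertex 12.5 0.3 0.0
      vertex 19.2 14.6 0.0
    endloop
  endfacet
  facet normal 0.0000 0.0000 1.0000
    outer loop
      vertex 19.2 14.6 28.5
      vertex 12.2 20.0 28.5
      vertex 3.7 17.9 28.5
    endloop
  endfacet
  facet normal 0.0000 0.0000 1.0000
    outer loop
      vertex 19.2 14.6 28.5
      vertex 3.7 17.9 28.5
      vertex 0.0 10.0 28.5
    endloop
  endfacet
  facet normal 0.0000 0.0000 1.0000
    outer loop
      vertex 19.2 14.6 28.5
      vertex 0.0 10.0 28.5
      vertex 3.9 2.1 28.5
    endloop
  endfacet
  facet normal 0.0000 0.0000 1.0000
    outer loop
      vertex 19.2 14.6 28.5
      vertex 3.9 2.1 28.5
      vertex 12.5 0.3 28.5
    endloop
  endfacet
  facet normal 0.0000 0.0000 1.0000
    outer loop
      vertex 19.2 14.6 28.5
      vertex 12.5 0.3 28.5
      vertex 19.2 5.8 28.5
    endloop
  endfacet
  facet normal 0.6108 0.7918 0.0000
    outer loop
      vertex 19.2 14.6 0.0
      vertex 12.2 20.0 0.0
      vertex 12.2 20.0 28.5
    endloop
  endfacet
  facet normal 0.6108 0.7918 0.0000
    outer loop
      vertex 19.2 14.6 0.0
      vertex 12.2 20.0 28.5
      vertex 19.2 14.6 28.5
    endloop
  endfacet
  facet normal -0.2398 0.9708 0.0000
    outer loop
      vertex 12.2 20.0 0.0
      vertex 3.7 17.9 0.0
      vertex 3.7 17.9 28.5
    endloop
  endfacet
  facet normal -0.2398 0.9708 0.0000
    outer loop
      vertex 12.2 20.0 0.0
      vertex 3.7 17.9 28.5
      vertex 12.2 20.0 28.5
    endloop
  endfacet
  facet normal -0.9056 0.4241 0.0000
    outer loop
      vertex 3.7 17.9 0.0
      vertex 0.0 10.0 0.0
      vertex 0.0 10.0 28.5
    endloop
  endfacet
  facet normal -0.9056 0.4241 0.0000
    outer loop
      vertex 3.7 17.9 0.0
      vertex 0.0 10.0 28.5
      vertex 3.7 17.9 28.5
    endloop
  endfacet
  facet normal -0.8967 -0.4427 0.0000
    outer loop
      vertex 0.0 10.0 0.0
      vertex 3.9 2.1 0.0
      vertex 3.9 2.1 28.5
    endloop
  endfacet
  facet normal -0.8967 -0.4427 0.0000
    outer loop
      vertex 0.0 10.0 0.0
      vertex 3.9 2.1 28.5
      vertex 0.0 10.0 28.5
    endloop
  endfacet
  facet normal -0.2049 -0.9788 0.0000
    outer loop
      vertex 3.9 2.1 0.0
      vertex 12.5 0.3 0.0
      vertex 12.5 0.3 28.5
    endloop
  endfacet
  facet normal -0.2049 -0.9788 0.0000
    outer loop
      vertex 3.9 2.1 0.0
      vertex 12.5 0.3 28.5
      vertex 3.9 2.1 28.5
    endloop
  endfacet
  facet normal 0.6345 -0.7729 0.0000
    outer loop
      vertex 12.5 0.3 0.0
      vertex 19.2 5.8 0.0
      vertex 19.2 5.8 28.5
    endloop
  endfacet
  facet normal 0.6345 -0.7729 0.0000
    outer loop
      vertex 12.5 0.3 0.0
      vertex 19.2 5.8 28.5
      vertex 12.5 0.3 28.5
    endloop
  endfacet
  facet normal 1.0000 0.0000 0.0000
    outer loop
      vertex 19.2 5.8 0.0
      vertex 19.2 14.6 0.0
      vertex 19.2 14.6 28.5
    endloop
  endfacet
  facet normal 1.0000 0.0000 0.0000
    outer loop
      vertex 19.2 5.8 0.0
      vertex 19.2 14.6 28.5
      vertex 19.2 5.8 28.5
    endloop
  endfacet
endsolid part

The G0 Z moves step by Δz≈4.8 mm. Every layer's G1 loop is the same polygon, so the solid is a straight extrusion of it from z=0 to z≈28.5. Closing with flat bottom and top caps and triangulating gives 24 facets — a regular 7-sided prism (a cylinder approximated with 7 flat sides), circumscribed radius ≈ 10.1 mm, height ≈ 28.5 mm.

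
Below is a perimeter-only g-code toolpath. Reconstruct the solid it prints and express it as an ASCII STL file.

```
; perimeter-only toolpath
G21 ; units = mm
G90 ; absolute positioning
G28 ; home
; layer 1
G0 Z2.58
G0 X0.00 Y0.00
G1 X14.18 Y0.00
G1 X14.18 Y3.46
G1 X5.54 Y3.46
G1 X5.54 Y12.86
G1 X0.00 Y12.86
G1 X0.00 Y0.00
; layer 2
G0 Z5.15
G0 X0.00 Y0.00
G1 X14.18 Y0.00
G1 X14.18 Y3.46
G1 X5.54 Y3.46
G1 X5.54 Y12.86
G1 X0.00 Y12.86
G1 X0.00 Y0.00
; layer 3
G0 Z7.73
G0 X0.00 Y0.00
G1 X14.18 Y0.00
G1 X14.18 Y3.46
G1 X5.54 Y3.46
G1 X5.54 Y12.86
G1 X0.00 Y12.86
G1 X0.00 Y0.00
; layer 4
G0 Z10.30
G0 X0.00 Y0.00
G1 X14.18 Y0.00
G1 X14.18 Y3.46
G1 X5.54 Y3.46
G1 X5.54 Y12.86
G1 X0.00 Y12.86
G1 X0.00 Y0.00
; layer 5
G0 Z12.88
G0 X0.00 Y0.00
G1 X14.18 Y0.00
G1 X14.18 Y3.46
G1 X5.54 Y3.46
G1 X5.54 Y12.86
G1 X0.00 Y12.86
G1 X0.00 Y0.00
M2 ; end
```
solid part
  facet normal 0.0000 0.0000 -1.0000
    outer loop
      vertex 14.18 3.46 0.00
      vertex 14.18 0.00 0.00
      vertex 0.00 0.00 0.00
    endloop
  endfacet
  facet normal 0.0000 0.0000 -1.0000
    outer loop
      vertex 5.54 3.46 0.00
      vertex 14.18 3.46 0.00
      vertex 0.00 0.00 0.00
    endloop
  endfacet
  facet normal 0.0000 0.0000 -1.0000
    outer loop
      vertex 5.54 12.86 0.00
      vertex 5.54 3.46 0.00
      vertex 0.00 0.00 0.00
    endloop
  endfacet
  facet normal 0.0000 0.0000 -1.0000
    outer loop
      vertex 0.00 12.86 0.00
      vertex 5.54 12.86 0.00
      vertex 0.00 0.00 0.00
    endloop
  endfacet
  facet normal 0.0000 0.0000 1.0000
    outer loop
      vertex 0.00 0.00 12.88
      vertex 14.18 0.00 12.88
      vertex 14.18 3.46 12.88
    endloop
  endfacet
  facet normal 0.0000 0.0000 1.0000
    outer loop
      vertex 0.00 0.00 12.88
      vertex 14.18 3.46 12.88
      vertex 5.54 3.46 12.88
    endloop
  endfacet
  facet normal 0.0000 0.0000 1.0000
    outer loop
      vertex 0.00 0.00 12.88
      vertex 5.54 3.46 12.88
      vertex 5.54 12.86 12.88
    endloop
  endfacet
  facet normal 0.0000 0.0000 1.0000
    outer loop
      vertex 0.00 0.00 12.88
      vertex 5.54 12.86 12.88
      vertex 0.00 12.86 12.88
    endloop
  endfacet
  facet normal 0.0000 -1.0000 0.0000
    outer loop
      vertex 0.00 0.00 0.00
      vertex 14.18 0.00 0.00
      vertex 14.18 0.00 12.88
    endloop
  endfacet
  facet normal 0.0000 -1.0000 0.0000
    outer loop
      vertex 0.00 0.00 0.00
      vertex 14.18 0.00 12.88
      vertex 0.00 0.00 12.88
    endloop
  endfacet
  facet normal 1.0000 0.0000 0.0000
    outer loop
      vertex 14.18 0.00 0.00
      vertex 14.18 3.46 0.00
      vertex 14.18 3.46 12.88
    endloop
  endfacet
  facet normal 1.0000 0.0000 0.0000
    outer loop
      vertex 14.18 0.00 0.00
      vertex 14.18 3.46 12.88
      vertex 14.18 0.00 12.88
    endloop
  endfacet
  facet normal 0.0000 1.0000 0.0000
    outer loop
      vertex 14.18 3.46 0.00
      vertex 5.54 3.46 0.00
      vertex 5.54 3.46 12.88
    endloop
  endfacet
  facet normal 0.0000 1.0000 0.0000
    outer loop
      vertex 14.18 3.46 0.00
      vertex 5.54 3.46 12.88
      vertex 14.18 3.46 12.88
    endloop
  endfacet
  facet normal 1.0000 0.0000 0.0000
    outer loop
      vertex 5.54 3.46 0.00
      vertex 5.54 12.86 0.00
      vertex 5.54 12.86 12.88
    endloop
  endfacet
  facet normal 1.0000 0.0000 0.0000
    outer loop
      vertex 5.54 3.46 0.00
      vertex 5.54 12.86 12.88
      vertex 5.54 3.46 12.88
    endloop
  endfacet
  facet normal 0.0000 1.0000 0.0000
    outer loop
      vertex 5.54 12.86 0.00
      vertex 0.00 12.86 0.00
      vertex 0.00 12.86 12.88
    endloop
  endfacet
  facet normal 0.0000 1.0000 0.0000
    outer loop
      vertex 5.54 12.86 0.00
      vertex 0.00 12.86 12.88
      vertex 5.54 12.86 12.88
    endloop
  endfacet
  facet normal -1.0000 0.0000 0.0000
    outer loop
      vertex 0.00 12.86 0.00
      vertex 0.00 0.00 0.00
      vertex 0.00 0.00 12.88
    endloop
  endfacet
  facet normal -1.0000 0.0000 0.0000
    outer loop
      vertex 0.00 12.86 0.00
      vertex 0.00 0.00 12.88
      vertex 0.00 12.86 12.88
    endloop
  endfacet
endsolid part

The G0 Z moves step by Δz≈2.58 mm. Every layer's G1 loop is the same polygon, so the solid is a straight extrusion of it from z=0 to z≈12.9. Closing with flat bottom and top caps and triangulating gives 20 facets — an L-shaped prism: outer 14.2 × 12.9 mm, arm thicknesses ≈ 3.46 mm (horizontal) and 5.54 mm (vertical), extruded 12.9 mm in z.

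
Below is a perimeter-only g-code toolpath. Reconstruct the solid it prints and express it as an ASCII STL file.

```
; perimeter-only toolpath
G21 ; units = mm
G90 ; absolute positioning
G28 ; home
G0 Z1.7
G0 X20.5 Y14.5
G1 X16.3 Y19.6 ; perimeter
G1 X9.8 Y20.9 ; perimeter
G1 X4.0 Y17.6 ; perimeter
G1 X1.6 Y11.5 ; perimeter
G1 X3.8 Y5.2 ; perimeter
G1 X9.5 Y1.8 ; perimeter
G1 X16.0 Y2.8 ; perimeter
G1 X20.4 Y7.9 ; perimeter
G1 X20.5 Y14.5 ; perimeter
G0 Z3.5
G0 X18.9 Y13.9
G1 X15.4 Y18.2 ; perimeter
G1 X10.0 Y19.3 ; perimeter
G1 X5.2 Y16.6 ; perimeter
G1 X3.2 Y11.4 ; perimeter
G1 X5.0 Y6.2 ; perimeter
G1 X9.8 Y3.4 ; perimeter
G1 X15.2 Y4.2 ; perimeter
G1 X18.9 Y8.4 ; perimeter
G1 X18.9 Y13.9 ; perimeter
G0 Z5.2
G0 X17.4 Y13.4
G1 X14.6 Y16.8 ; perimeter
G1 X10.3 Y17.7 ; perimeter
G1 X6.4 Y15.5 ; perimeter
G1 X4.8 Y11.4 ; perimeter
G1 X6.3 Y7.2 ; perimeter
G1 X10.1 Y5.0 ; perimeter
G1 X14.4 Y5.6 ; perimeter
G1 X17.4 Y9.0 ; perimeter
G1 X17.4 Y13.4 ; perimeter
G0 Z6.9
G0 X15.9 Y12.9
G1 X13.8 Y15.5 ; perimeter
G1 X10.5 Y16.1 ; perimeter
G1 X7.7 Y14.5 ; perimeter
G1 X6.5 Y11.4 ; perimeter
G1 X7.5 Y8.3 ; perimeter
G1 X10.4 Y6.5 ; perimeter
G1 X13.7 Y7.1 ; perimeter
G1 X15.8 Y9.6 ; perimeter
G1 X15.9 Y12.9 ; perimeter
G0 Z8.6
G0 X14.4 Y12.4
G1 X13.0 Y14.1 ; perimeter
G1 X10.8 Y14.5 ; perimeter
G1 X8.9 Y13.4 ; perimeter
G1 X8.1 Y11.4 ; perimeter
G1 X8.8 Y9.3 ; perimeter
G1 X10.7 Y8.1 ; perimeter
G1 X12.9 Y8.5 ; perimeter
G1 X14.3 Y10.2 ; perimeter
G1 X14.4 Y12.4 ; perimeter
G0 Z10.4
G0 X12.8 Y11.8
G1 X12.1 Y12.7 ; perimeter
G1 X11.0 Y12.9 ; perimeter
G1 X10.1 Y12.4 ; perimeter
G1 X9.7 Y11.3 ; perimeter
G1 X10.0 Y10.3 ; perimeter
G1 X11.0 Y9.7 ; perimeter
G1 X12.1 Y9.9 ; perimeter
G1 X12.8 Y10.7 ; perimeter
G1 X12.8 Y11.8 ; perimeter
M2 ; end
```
solid part
  facet normal 0.0000 0.0000 -1.0000
    outer loop
      vertex 9.5 22.5 0.0
      vertex 17.1 21.0 0.0
      vertex 22.0 15.0 0.0
    endloop
  endfacet
  facet normal 0.0000 0.0000 -1.0000
    outer loop
      vertex 2.8 18.7 0.0
      vertex 9.5 22.5 0.0
      vertex 22.0 15.0 0.0
    endloop
  endfacet
  facet normal 0.0000 0.0000 -1.0000
    outer loop
      vertex 0.0 11.5 0.0
      vertex 2.8 18.7 0.0
      vertex 22.0 15.0 0.0
    endloop
  endfacet
  facet normal 0.0000 0.0000 -1.0000
    outer loop
      vertex 2.5 4.2 0.0
      vertex 0.0 11.5 0.0
      vertex 22.0 15.0 0.0
    endloop
  endfacet
  facet normal 0.0000 0.0000 -1.0000
    outer loop
      vertex 9.2 0.2 0.0
      vertex 2.5 4.2 0.0
      vertex 22.0 15.0 0.0
    endloop
  endfacet
  facet normal 0.0000 0.0000 -1.0000
    outer loop
      vertex 16.8 1.4 0.0
      vertex 9.2 0.2 0.0
      vertex 22.0 15.0 0.0
    endloop
  endfacet
  facet normal 0.0000 0.0000 -1.0000
    outer loop
      vertex 21.9 7.3 0.0
      vertex 16.8 1.4 0.0
      vertex 22.0 15.0 0.0
    endloop
  endfacet
  facet normal 0.5819 0.4752 0.6599
    outer loop
      vertex 22.0 15.0 0.0
      vertex 17.1 21.0 0.0
      vertex 11.3 11.3 12.1
    endloop
  endfacet
  facet normal 0.1454 0.7368 0.6603
    outer loop
      vertex 17.1 21.0 0.0
      vertex 9.5 22.5 0.0
      vertex 11.3 11.3 12.1
    endloop
  endfacet
  facet normal -0.3706 0.6535 0.6600
    outer loop
      vertex 9.5 22.5 0.0
      vertex 2.8 18.7 0.0
      vertex 11.3 11.3 12.1
    endloop
  endfacet
  facet normal -0.7009 0.2726 0.6591
    outer loop
      vertex 2.8 18.7 0.0
      vertex 0.0 11.5 0.0
      vertex 11.3 11.3 12.1
    endloop
  endfacet
  facet normal -0.7109 -0.2434 0.6598
    outer loop
      vertex 0.0 11.5 0.0
      vertex 2.5 4.2 0.0
      vertex 11.3 11.3 12.1
    endloop
  endfacet
  facet normal -0.3855 -0.6457 0.6592
    outer loop
      vertex 2.5 4.2 0.0
      vertex 9.2 0.2 0.0
      vertex 11.3 11.3 12.1
    endloop
  endfacet
  facet normal 0.1171 -0.7419 0.6602
    outer loop
      vertex 9.2 0.2 0.0
      vertex 16.8 1.4 0.0
      vertex 11.3 11.3 12.1
    endloop
  endfacet
  facet normal 0.5682 -0.4912 0.6602
    outer loop
      vertex 16.8 1.4 0.0
      vertex 21.9 7.3 0.0
      vertex 11.3 11.3 12.1
    endloop
  endfacet
  facet normal 0.7506 -0.0097 0.6607
    outer loop
      vertex 21.9 7.3 0.0
      vertex 22.0 15.0 0.0
      vertex 11.3 11.3 12.1
    endloop
  endfacet
endsolid part

The G0 Z moves step by Δz≈1.7 mm. The G1 loops shrink linearly with z, so the solid tapers from its base footprint up to z≈12.1. Closing with a flat bottom cap and the tapered top and triangulating gives 16 facets — a regular 9-sided pyramid, base circumscribed radius ≈ 11.3 mm, apex at z ≈ 12.1 mm.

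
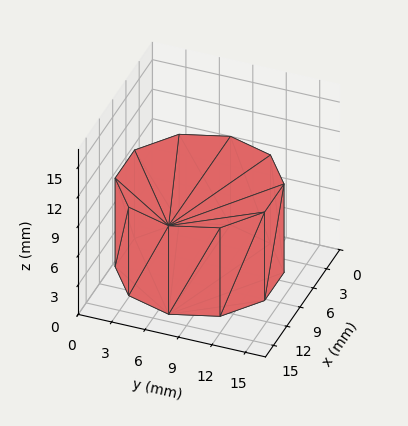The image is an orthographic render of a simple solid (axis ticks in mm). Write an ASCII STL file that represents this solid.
Reading the render: the shape is a regular 10-sided prism (a cylinder approximated with 10 flat sides), circumscribed radius ≈ 7 mm, height ≈ 9 mm (dimensions read to the nearest mm from the axis ticks). For the STL, each face is triangulated and given an outward normal.

solid part
  facet normal 0.0000 0.0000 -1.0000
    outer loop
      vertex 9.2 13.7 0.0
      vertex 12.7 11.1 0.0
      vertex 14.0 7.0 0.0
    endloop
  endfacet
  facet normal 0.0000 0.0000 -1.0000
    outer loop
      vertex 4.8 13.7 0.0
      vertex 9.2 13.7 0.0
      vertex 14.0 7.0 0.0
    endloop
  endfacet
  facet normal 0.0000 0.0000 -1.0000
    outer loop
      vertex 1.3 11.1 0.0
      vertex 4.8 13.7 0.0
      vertex 14.0 7.0 0.0
    endloop
  endfacet
  facet normal 0.0000 0.0000 -1.0000
    outer loop
      vertex 0.0 7.0 0.0
      vertex 1.3 11.1 0.0
      vertex 14.0 7.0 0.0
    endloop
  endfacet
  facet normal 0.0000 0.0000 -1.0000
    outer loop
      vertex 1.3 2.9 0.0
      vertex 0.0 7.0 0.0
      vertex 14.0 7.0 0.0
    endloop
  endfacet
  facet normal 0.0000 0.0000 -1.0000
    outer loop
      vertex 4.8 0.3 0.0
      vertex 1.3 2.9 0.0
      vertex 14.0 7.0 0.0
    endloop
  endfacet
  facet normal 0.0000 0.0000 -1.0000
    outer loop
      vertex 9.2 0.3 0.0
      vertex 4.8 0.3 0.0
      vertex 14.0 7.0 0.0
    endloop
  endfacet
  facet normal 0.0000 0.0000 -1.0000
    outer loop
      vertex 12.7 2.9 0.0
      vertex 9.2 0.3 0.0
      vertex 14.0 7.0 0.0
    endloop
  endfacet
  facet normal 0.0000 0.0000 1.0000
    outer loop
      vertex 14.0 7.0 9.0
      vertex 12.7 11.1 9.0
      vertex 9.2 13.7 9.0
    endloop
  endfacet
  facet normal 0.0000 0.0000 1.0000
    outer loop
      vertex 14.0 7.0 9.0
      vertex 9.2 13.7 9.0
      vertex 4.8 13.7 9.0
    endloop
  endfacet
  facet normal 0.0000 0.0000 1.0000
    outer loop
      vertex 14.0 7.0 9.0
      vertex 4.8 13.7 9.0
      vertex 1.3 11.1 9.0
    endloop
  endfacet
  facet normal 0.0000 0.0000 1.0000
    outer loop
      vertex 14.0 7.0 9.0
      vertex 1.3 11.1 9.0
      vertex 0.0 7.0 9.0
    endloop
  endfacet
  facet normal 0.0000 0.0000 1.0000
    outer loop
      vertex 14.0 7.0 9.0
      vertex 0.0 7.0 9.0
      vertex 1.3 2.9 9.0
    endloop
  endfacet
  facet normal 0.0000 0.0000 1.0000
    outer loop
      vertex 14.0 7.0 9.0
      vertex 1.3 2.9 9.0
      vertex 4.8 0.3 9.0
    endloop
  endfacet
  facet normal 0.0000 0.0000 1.0000
    outer loop
      vertex 14.0 7.0 9.0
      vertex 4.8 0.3 9.0
      vertex 9.2 0.3 9.0
    endloop
  endfacet
  facet normal 0.0000 0.0000 1.0000
    outer loop
      vertex 14.0 7.0 9.0
      vertex 9.2 0.3 9.0
      vertex 12.7 2.9 9.0
    endloop
  endfacet
  facet normal 0.9532 0.3022 0.0000
    outer loop
      vertex 14.0 7.0 0.0
      vertex 12.7 11.1 0.0
      vertex 12.7 11.1 9.0
    endloop
  endfacet
  facet normal 0.9532 0.3022 0.0000
    outer loop
      vertex 14.0 7.0 0.0
      vertex 12.7 11.1 9.0
      vertex 14.0 7.0 9.0
    endloop
  endfacet
  facet normal 0.5963 0.8027 0.0000
    outer loop
      vertex 12.7 11.1 0.0
      vertex 9.2 13.7 0.0
      vertex 9.2 13.7 9.0
    endloop
  endfacet
  facet normal 0.5963 0.8027 0.0000
    outer loop
      vertex 12.7 11.1 0.0
      vertex 9.2 13.7 9.0
      vertex 12.7 11.1 9.0
    endloop
  endfacet
  facet normal 0.0000 1.0000 0.0000
    outer loop
      vertex 9.2 13.7 0.0
      vertex 4.8 13.7 0.0
      vertex 4.8 13.7 9.0
    endloop
  endfacet
  facet normal 0.0000 1.0000 0.0000
    outer loop
      vertex 9.2 13.7 0.0
      vertex 4.8 13.7 9.0
      vertex 9.2 13.7 9.0
    endloop
  endfacet
  facet normal -0.5963 0.8027 0.0000
    outer loop
      vertex 4.8 13.7 0.0
      vertex 1.3 11.1 0.0
      vertex 1.3 11.1 9.0
    endloop
  endfacet
  facet normal -0.5963 0.8027 0.0000
    outer loop
      vertex 4.8 13.7 0.0
      vertex 1.3 11.1 9.0
      vertex 4.8 13.7 9.0
    endloop
  endfacet
  facet normal -0.9532 0.3022 0.0000
    outer loop
      vertex 1.3 11.1 0.0
      vertex 0.0 7.0 0.0
      vertex 0.0 7.0 9.0
    endloop
  endfacet
  facet normal -0.9532 0.3022 0.0000
    outer loop
      vertex 1.3 11.1 0.0
      vertex 0.0 7.0 9.0
      vertex 1.3 11.1 9.0
    endloop
  endfacet
  facet normal -0.9532 -0.3022 0.0000
    outer loop
      vertex 0.0 7.0 0.0
      vertex 1.3 2.9 0.0
      vertex 1.3 2.9 9.0
    endloop
  endfacet
  facet normal -0.9532 -0.3022 0.0000
    outer loop
      vertex 0.0 7.0 0.0
      vertex 1.3 2.9 9.0
      vertex 0.0 7.0 9.0
    endloop
  endfacet
  facet normal -0.5963 -0.8027 0.0000
    outer loop
      vertex 1.3 2.9 0.0
      vertex 4.8 0.3 0.0
      vertex 4.8 0.3 9.0
    endloop
  endfacet
  facet normal -0.5963 -0.8027 0.0000
    outer loop
      vertex 1.3 2.9 0.0
      vertex 4.8 0.3 9.0
      vertex 1.3 2.9 9.0
    endloop
  endfacet
  facet normal 0.0000 -1.0000 0.0000
    outer loop
      vertex 4.8 0.3 0.0
      vertex 9.2 0.3 0.0
      vertex 9.2 0.3 9.0
    endloop
  endfacet
  facet normal 0.0000 -1.0000 0.0000
    outer loop
      vertex 4.8 0.3 0.0
      vertex 9.2 0.3 9.0
      vertex 4.8 0.3 9.0
    endloop
  endfacet
  facet normal 0.5963 -0.8027 0.0000
    outer loop
      vertex 9.2 0.3 0.0
      vertex 12.7 2.9 0.0
      vertex 12.7 2.9 9.0
    endloop
  endfacet
  facet normal 0.5963 -0.8027 0.0000
    outer loop
      vertex 9.2 0.3 0.0
      vertex 12.7 2.9 9.0
      vertex 9.2 0.3 9.0
    endloop
  endfacet
  facet normal 0.9532 -0.3022 0.0000
    outer loop
      vertex 12.7 2.9 0.0
      vertex 14.0 7.0 0.0
      vertex 14.0 7.0 9.0
    endloop
  endfacet
  facet normal 0.9532 -0.3022 0.0000
    outer loop
      vertex 12.7 2.9 0.0
      vertex 14.0 7.0 9.0
      vertex 12.7 2.9 9.0
    endloop
  endfacet
endsolid part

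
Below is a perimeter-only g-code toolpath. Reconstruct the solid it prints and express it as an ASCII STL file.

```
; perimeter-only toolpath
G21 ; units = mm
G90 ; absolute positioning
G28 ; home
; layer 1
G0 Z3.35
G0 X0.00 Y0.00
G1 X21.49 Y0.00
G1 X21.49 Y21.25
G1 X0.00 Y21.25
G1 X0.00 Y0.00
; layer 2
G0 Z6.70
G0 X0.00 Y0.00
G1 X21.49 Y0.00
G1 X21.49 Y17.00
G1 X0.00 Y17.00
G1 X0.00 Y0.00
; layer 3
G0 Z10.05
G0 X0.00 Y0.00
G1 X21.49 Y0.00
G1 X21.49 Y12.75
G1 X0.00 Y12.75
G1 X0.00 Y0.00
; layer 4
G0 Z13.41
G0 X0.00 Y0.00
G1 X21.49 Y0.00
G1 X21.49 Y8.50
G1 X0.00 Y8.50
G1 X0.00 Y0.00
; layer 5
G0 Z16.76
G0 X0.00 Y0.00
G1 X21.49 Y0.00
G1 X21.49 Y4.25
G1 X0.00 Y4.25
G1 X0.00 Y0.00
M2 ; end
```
solid part
  facet normal 0.0000 0.0000 -1.0000
    outer loop
      vertex 21.49 25.50 0.00
      vertex 21.49 0.00 0.00
      vertex 0.00 0.00 0.00
    endloop
  endfacet
  facet normal 0.0000 0.0000 -1.0000
    outer loop
      vertex 0.00 25.50 0.00
      vertex 21.49 25.50 0.00
      vertex 0.00 0.00 0.00
    endloop
  endfacet
  facet normal 0.0000 -1.0000 0.0000
    outer loop
      vertex 0.00 0.00 0.00
      vertex 21.49 0.00 0.00
      vertex 21.49 0.00 20.11
    endloop
  endfacet
  facet normal 0.0000 -1.0000 0.0000
    outer loop
      vertex 0.00 0.00 0.00
      vertex 21.49 0.00 20.11
      vertex 0.00 0.00 20.11
    endloop
  endfacet
  facet normal 0.0000 0.6192 0.7852
    outer loop
      vertex 0.00 0.00 20.11
      vertex 21.49 0.00 20.11
      vertex 21.49 25.50 0.00
    endloop
  endfacet
  facet normal 0.0000 0.6192 0.7852
    outer loop
      vertex 0.00 0.00 20.11
      vertex 21.49 25.50 0.00
      vertex 0.00 25.50 0.00
    endloop
  endfacet
  facet normal -1.0000 0.0000 0.0000
    outer loop
      vertex 0.00 0.00 20.11
      vertex 0.00 25.50 0.00
      vertex 0.00 0.00 0.00
    endloop
  endfacet
  facet normal 1.0000 0.0000 0.0000
    outer loop
      vertex 21.49 0.00 0.00
      vertex 21.49 25.50 0.00
      vertex 21.49 0.00 20.11
    endloop
  endfacet
endsolid part

The G0 Z moves step by Δz≈3.35 mm. The G1 loops shrink linearly with z, so the solid tapers from its base footprint up to z≈20.1. Closing with a flat bottom cap and the tapered top and triangulating gives 8 facets — a wedge (ramp): 21.5 × 25.5 mm base, rising to 20.1 mm along the y=0 edge and sloping linearly to z=0 at y=25.5.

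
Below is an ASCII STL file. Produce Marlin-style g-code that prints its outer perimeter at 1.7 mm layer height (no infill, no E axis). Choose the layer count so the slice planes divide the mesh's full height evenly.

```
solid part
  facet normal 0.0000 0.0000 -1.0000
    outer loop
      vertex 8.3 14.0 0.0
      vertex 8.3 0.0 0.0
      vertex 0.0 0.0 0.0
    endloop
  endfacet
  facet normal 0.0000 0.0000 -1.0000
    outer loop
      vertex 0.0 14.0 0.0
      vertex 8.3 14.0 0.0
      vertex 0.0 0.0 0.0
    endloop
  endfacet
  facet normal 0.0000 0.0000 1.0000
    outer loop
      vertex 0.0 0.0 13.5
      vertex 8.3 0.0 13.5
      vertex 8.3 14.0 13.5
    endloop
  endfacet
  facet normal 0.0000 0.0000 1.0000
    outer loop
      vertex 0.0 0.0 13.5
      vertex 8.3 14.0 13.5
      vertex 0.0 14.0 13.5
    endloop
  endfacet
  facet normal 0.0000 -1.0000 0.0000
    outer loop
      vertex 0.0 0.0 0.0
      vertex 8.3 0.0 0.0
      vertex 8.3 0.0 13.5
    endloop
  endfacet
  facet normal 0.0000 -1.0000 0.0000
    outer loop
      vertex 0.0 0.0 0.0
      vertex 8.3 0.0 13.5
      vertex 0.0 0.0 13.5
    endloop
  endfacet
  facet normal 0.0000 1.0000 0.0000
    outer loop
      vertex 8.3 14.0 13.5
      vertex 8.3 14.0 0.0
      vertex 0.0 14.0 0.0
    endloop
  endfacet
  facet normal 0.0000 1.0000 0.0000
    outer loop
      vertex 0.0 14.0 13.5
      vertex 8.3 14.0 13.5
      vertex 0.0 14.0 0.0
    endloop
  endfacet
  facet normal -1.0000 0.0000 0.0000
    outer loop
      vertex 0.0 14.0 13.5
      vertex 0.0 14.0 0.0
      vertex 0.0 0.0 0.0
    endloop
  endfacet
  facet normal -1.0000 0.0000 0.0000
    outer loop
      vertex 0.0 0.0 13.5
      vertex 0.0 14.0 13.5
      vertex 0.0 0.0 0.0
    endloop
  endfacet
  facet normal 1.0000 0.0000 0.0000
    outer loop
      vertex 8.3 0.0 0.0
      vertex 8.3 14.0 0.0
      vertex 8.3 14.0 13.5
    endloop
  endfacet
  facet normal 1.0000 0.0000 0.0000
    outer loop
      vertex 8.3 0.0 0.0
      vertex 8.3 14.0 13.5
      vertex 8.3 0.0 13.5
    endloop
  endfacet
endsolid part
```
; perimeter-only toolpath
G21 ; units = mm
G90 ; absolute positioning
G28 ; home
; layer 1
G0 Z1.7
G0 X0.0 Y0.0
G1 X8.3 Y0.0
G1 X8.3 Y14.0
G1 X0.0 Y14.0
G1 X0.0 Y0.0
; layer 2
G0 Z3.4
G0 X0.0 Y0.0
G1 X8.3 Y0.0
G1 X8.3 Y14.0
G1 X0.0 Y14.0
G1 X0.0 Y0.0
; layer 3
G0 Z5.1
G0 X0.0 Y0.0
G1 X8.3 Y0.0
G1 X8.3 Y14.0
G1 X0.0 Y14.0
G1 X0.0 Y0.0
; layer 4
G0 Z6.8
G0 X0.0 Y0.0
G1 X8.3 Y0.0
G1 X8.3 Y14.0
G1 X0.0 Y14.0
G1 X0.0 Y0.0
; layer 5
G0 Z8.4
G0 X0.0 Y0.0
G1 X8.3 Y0.0
G1 X8.3 Y14.0
G1 X0.0 Y14.0
G1 X0.0 Y0.0
; layer 6
G0 Z10.1
G0 X0.0 Y0.0
G1 X8.3 Y0.0
G1 X8.3 Y14.0
G1 X0.0 Y14.0
G1 X0.0 Y0.0
; layer 7
G0 Z11.8
G0 X0.0 Y0.0
G1 X8.3 Y0.0
G1 X8.3 Y14.0
G1 X0.0 Y14.0
G1 X0.0 Y0.0
; layer 8
G0 Z13.5
G0 X0.0 Y0.0
G1 X8.3 Y0.0
G1 X8.3 Y14.0
G1 X0.0 Y14.0
G1 X0.0 Y0.0
M2 ; end

The solid is a rectangular box, roughly 8.3 × 14 mm footprint and 13.5 mm tall. Slicing at Δz = 1.7 mm — 8 equal slices spanning the solid's height, so layer i sits at z = i·h/8 — gives 8 non-empty perimeters. Each is a 4-segment closed polygon; G0 lifts to the layer z and rapids to the start vertex, then G1 traces the edges.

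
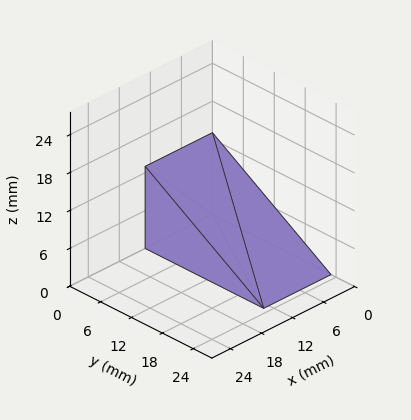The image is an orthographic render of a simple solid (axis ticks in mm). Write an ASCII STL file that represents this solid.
Reading the render: the shape is a wedge (ramp): 13 × 23 mm base, rising to 13 mm along the y=0 edge and sloping linearly to z=0 at y=23 (dimensions read to the nearest mm from the axis ticks). For the STL, each face is triangulated and given an outward normal.

solid part
  facet normal 0.0000 0.0000 -1.0000
    outer loop
      vertex 13.00 23.00 0.00
      vertex 13.00 0.00 0.00
      vertex 0.00 0.00 0.00
    endloop
  endfacet
  facet normal 0.0000 0.0000 -1.0000
    outer loop
      vertex 0.00 23.00 0.00
      vertex 13.00 23.00 0.00
      vertex 0.00 0.00 0.00
    endloop
  endfacet
  facet normal 0.0000 -1.0000 0.0000
    outer loop
      vertex 0.00 0.00 0.00
      vertex 13.00 0.00 0.00
      vertex 13.00 0.00 13.00
    endloop
  endfacet
  facet normal 0.0000 -1.0000 0.0000
    outer loop
      vertex 0.00 0.00 0.00
      vertex 13.00 0.00 13.00
      vertex 0.00 0.00 13.00
    endloop
  endfacet
  facet normal 0.0000 0.4921 0.8706
    outer loop
      vertex 0.00 0.00 13.00
      vertex 13.00 0.00 13.00
      vertex 13.00 23.00 0.00
    endloop
  endfacet
  facet normal 0.0000 0.4921 0.8706
    outer loop
      vertex 0.00 0.00 13.00
      vertex 13.00 23.00 0.00
      vertex 0.00 23.00 0.00
    endloop
  endfacet
  facet normal -1.0000 0.0000 0.0000
    outer loop
      vertex 0.00 0.00 13.00
      vertex 0.00 23.00 0.00
      vertex 0.00 0.00 0.00
    endloop
  endfacet
  facet normal 1.0000 0.0000 0.0000
    outer loop
      vertex 13.00 0.00 0.00
      vertex 13.00 23.00 0.00
      vertex 13.00 0.00 13.00
    endloop
  endfacet
endsolid part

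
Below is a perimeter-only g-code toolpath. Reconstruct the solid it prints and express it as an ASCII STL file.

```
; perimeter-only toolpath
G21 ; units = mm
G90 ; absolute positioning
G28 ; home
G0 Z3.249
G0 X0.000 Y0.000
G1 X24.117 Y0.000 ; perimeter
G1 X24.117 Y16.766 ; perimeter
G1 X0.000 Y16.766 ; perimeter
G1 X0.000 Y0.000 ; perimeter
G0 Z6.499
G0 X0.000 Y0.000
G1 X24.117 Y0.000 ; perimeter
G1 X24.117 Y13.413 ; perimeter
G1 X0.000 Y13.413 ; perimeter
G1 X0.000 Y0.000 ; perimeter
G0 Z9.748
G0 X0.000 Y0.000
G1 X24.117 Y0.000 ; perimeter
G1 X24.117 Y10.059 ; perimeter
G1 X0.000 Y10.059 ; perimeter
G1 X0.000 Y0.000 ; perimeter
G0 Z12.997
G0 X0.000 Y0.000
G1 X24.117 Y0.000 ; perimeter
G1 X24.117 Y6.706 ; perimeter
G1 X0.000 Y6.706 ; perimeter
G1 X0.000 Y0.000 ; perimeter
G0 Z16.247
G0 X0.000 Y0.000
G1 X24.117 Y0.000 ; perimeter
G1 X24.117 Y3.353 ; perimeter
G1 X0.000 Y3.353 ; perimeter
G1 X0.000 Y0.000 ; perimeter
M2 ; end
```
solid part
  facet normal 0.0000 0.0000 -1.0000
    outer loop
      vertex 24.117 20.119 0.000
      vertex 24.117 0.000 0.000
      vertex 0.000 0.000 0.000
    endloop
  endfacet
  facet normal 0.0000 0.0000 -1.0000
    outer loop
      vertex 0.000 20.119 0.000
      vertex 24.117 20.119 0.000
      vertex 0.000 0.000 0.000
    endloop
  endfacet
  facet normal 0.0000 -1.0000 0.0000
    outer loop
      vertex 0.000 0.000 0.000
      vertex 24.117 0.000 0.000
      vertex 24.117 0.000 19.496
    endloop
  endfacet
  facet normal 0.0000 -1.0000 0.0000
    outer loop
      vertex 0.000 0.000 0.000
      vertex 24.117 0.000 19.496
      vertex 0.000 0.000 19.496
    endloop
  endfacet
  facet normal 0.0000 0.6959 0.7181
    outer loop
      vertex 0.000 0.000 19.496
      vertex 24.117 0.000 19.496
      vertex 24.117 20.119 0.000
    endloop
  endfacet
  facet normal 0.0000 0.6959 0.7181
    outer loop
      vertex 0.000 0.000 19.496
      vertex 24.117 20.119 0.000
      vertex 0.000 20.119 0.000
    endloop
  endfacet
  facet normal -1.0000 0.0000 0.0000
    outer loop
      vertex 0.000 0.000 19.496
      vertex 0.000 20.119 0.000
      vertex 0.000 0.000 0.000
    endloop
  endfacet
  facet normal 1.0000 0.0000 0.0000
    outer loop
      vertex 24.117 0.000 0.000
      vertex 24.117 20.119 0.000
      vertex 24.117 0.000 19.496
    endloop
  endfacet
endsolid part

The G0 Z moves step by Δz≈3.249 mm. The G1 loops shrink linearly with z, so the solid tapers from its base footprint up to z≈19.5. Closing with a flat bottom cap and the tapered top and triangulating gives 8 facets — a wedge (ramp): 24.1 × 20.1 mm base, rising to 19.5 mm along the y=0 edge and sloping linearly to z=0 at y=20.1.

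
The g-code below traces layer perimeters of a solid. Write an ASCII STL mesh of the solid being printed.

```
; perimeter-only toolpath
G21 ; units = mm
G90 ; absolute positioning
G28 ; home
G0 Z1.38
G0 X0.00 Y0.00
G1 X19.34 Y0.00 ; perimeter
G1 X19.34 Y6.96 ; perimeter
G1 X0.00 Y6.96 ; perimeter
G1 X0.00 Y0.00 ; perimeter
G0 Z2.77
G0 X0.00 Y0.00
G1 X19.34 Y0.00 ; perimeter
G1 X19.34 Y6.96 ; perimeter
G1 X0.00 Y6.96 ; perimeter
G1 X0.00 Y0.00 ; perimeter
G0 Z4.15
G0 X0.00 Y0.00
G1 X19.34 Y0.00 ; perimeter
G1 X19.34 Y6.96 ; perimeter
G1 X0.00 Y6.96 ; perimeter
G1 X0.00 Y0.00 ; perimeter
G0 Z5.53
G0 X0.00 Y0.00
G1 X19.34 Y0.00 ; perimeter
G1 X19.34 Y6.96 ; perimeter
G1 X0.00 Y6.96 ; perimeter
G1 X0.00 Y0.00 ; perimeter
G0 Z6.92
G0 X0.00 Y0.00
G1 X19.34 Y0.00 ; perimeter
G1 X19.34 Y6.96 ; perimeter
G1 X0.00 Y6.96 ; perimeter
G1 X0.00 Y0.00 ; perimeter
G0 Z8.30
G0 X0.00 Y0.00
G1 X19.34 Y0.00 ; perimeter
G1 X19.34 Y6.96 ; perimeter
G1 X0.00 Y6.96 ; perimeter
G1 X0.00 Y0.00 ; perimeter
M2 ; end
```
solid part
  facet normal 0.0000 0.0000 -1.0000
    outer loop
      vertex 19.34 6.96 0.00
      vertex 19.34 0.00 0.00
      vertex 0.00 0.00 0.00
    endloop
  endfacet
  facet normal 0.0000 0.0000 -1.0000
    outer loop
      vertex 0.00 6.96 0.00
      vertex 19.34 6.96 0.00
      vertex 0.00 0.00 0.00
    endloop
  endfacet
  facet normal 0.0000 0.0000 1.0000
    outer loop
      vertex 0.00 0.00 8.30
      vertex 19.34 0.00 8.30
      vertex 19.34 6.96 8.30
    endloop
  endfacet
  facet normal 0.0000 0.0000 1.0000
    outer loop
      vertex 0.00 0.00 8.30
      vertex 19.34 6.96 8.30
      vertex 0.00 6.96 8.30
    endloop
  endfacet
  facet normal 0.0000 -1.0000 0.0000
    outer loop
      vertex 0.00 0.00 0.00
      vertex 19.34 0.00 0.00
      vertex 19.34 0.00 8.30
    endloop
  endfacet
  facet normal 0.0000 -1.0000 0.0000
    outer loop
      vertex 0.00 0.00 0.00
      vertex 19.34 0.00 8.30
      vertex 0.00 0.00 8.30
    endloop
  endfacet
  facet normal 0.0000 1.0000 0.0000
    outer loop
      vertex 19.34 6.96 8.30
      vertex 19.34 6.96 0.00
      vertex 0.00 6.96 0.00
    endloop
  endfacet
  facet normal 0.0000 1.0000 0.0000
    outer loop
      vertex 0.00 6.96 8.30
      vertex 19.34 6.96 8.30
      vertex 0.00 6.96 0.00
    endloop
  endfacet
  facet normal -1.0000 0.0000 0.0000
    outer loop
      vertex 0.00 6.96 8.30
      vertex 0.00 6.96 0.00
      vertex 0.00 0.00 0.00
    endloop
  endfacet
  facet normal -1.0000 0.0000 0.0000
    outer loop
      vertex 0.00 0.00 8.30
      vertex 0.00 6.96 8.30
      vertex 0.00 0.00 0.00
    endloop
  endfacet
  facet normal 1.0000 0.0000 0.0000
    outer loop
      vertex 19.34 0.00 0.00
      vertex 19.34 6.96 0.00
      vertex 19.34 6.96 8.30
    endloop
  endfacet
  facet normal 1.0000 0.0000 0.0000
    outer loop
      vertex 19.34 0.00 0.00
      vertex 19.34 6.96 8.30
      vertex 19.34 0.00 8.30
    endloop
  endfacet
endsolid part

The G0 Z moves step by Δz≈1.38 mm. Every layer's G1 loop is the same polygon, so the solid is a straight extrusion of it from z=0 to z≈8.3. Closing with flat bottom and top caps and triangulating gives 12 facets — a rectangular box, roughly 19.3 × 6.96 mm footprint and 8.3 mm tall.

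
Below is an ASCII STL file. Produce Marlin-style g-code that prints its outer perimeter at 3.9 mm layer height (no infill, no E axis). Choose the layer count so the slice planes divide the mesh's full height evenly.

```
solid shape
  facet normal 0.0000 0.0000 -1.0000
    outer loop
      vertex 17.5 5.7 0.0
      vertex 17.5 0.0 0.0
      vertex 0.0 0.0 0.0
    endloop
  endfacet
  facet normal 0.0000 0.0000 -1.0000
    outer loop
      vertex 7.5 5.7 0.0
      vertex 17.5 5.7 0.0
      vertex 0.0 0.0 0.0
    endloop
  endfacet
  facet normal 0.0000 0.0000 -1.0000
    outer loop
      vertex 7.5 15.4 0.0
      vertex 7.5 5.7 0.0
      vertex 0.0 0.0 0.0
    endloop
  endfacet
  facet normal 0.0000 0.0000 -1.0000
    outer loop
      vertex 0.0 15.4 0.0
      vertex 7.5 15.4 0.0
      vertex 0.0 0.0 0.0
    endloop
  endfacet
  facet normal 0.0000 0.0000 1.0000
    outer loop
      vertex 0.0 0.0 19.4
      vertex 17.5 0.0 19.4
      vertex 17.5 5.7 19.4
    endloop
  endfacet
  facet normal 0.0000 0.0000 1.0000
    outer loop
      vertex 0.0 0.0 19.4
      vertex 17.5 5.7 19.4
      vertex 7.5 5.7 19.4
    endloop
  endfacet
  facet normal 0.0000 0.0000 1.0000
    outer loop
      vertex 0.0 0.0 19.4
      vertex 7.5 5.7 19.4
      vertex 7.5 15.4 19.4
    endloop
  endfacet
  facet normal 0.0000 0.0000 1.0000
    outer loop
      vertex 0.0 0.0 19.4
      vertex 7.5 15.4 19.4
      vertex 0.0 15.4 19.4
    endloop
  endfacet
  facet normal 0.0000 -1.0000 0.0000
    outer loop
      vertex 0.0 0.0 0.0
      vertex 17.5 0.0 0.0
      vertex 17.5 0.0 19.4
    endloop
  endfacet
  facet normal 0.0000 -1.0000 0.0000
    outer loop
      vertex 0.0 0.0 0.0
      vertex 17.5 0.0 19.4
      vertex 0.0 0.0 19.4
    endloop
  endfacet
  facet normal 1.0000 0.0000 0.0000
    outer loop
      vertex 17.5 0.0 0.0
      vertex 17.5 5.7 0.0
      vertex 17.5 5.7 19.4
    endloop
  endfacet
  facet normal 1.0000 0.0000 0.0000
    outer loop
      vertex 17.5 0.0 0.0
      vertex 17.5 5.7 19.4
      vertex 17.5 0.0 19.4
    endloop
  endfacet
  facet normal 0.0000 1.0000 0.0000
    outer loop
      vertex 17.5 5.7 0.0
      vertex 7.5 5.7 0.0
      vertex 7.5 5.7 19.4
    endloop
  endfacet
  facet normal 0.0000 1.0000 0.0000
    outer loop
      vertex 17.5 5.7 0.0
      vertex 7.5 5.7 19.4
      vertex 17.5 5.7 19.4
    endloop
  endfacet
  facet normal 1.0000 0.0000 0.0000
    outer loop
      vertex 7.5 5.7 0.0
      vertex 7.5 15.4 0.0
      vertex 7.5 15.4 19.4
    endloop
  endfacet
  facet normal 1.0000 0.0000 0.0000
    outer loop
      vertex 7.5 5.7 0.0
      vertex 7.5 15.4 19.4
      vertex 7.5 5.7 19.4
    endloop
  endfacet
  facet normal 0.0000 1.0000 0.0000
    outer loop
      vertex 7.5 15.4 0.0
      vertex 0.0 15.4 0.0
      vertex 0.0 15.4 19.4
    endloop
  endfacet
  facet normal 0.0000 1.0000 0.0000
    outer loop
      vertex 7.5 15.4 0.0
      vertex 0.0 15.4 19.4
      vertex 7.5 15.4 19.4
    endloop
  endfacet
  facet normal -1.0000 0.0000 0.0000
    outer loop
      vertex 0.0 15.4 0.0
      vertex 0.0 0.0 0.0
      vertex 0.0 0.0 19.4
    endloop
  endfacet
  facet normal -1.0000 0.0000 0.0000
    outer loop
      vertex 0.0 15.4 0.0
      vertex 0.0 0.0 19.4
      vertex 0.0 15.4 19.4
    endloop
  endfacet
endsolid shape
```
; perimeter-only toolpath
G21 ; units = mm
G90 ; absolute positioning
G28 ; home
; layer 1
G0 Z3.9
G0 X0.0 Y0.0
G1 X17.5 Y0.0
G1 X17.5 Y5.7
G1 X7.5 Y5.7
G1 X7.5 Y15.4
G1 X0.0 Y15.4
G1 X0.0 Y0.0
; layer 2
G0 Z7.8
G0 X0.0 Y0.0
G1 X17.5 Y0.0
G1 X17.5 Y5.7
G1 X7.5 Y5.7
G1 X7.5 Y15.4
G1 X0.0 Y15.4
G1 X0.0 Y0.0
; layer 3
G0 Z11.6
G0 X0.0 Y0.0
G1 X17.5 Y0.0
G1 X17.5 Y5.7
G1 X7.5 Y5.7
G1 X7.5 Y15.4
G1 X0.0 Y15.4
G1 X0.0 Y0.0
; layer 4
G0 Z15.5
G0 X0.0 Y0.0
G1 X17.5 Y0.0
G1 X17.5 Y5.7
G1 X7.5 Y5.7
G1 X7.5 Y15.4
G1 X0.0 Y15.4
G1 X0.0 Y0.0
; layer 5
G0 Z19.4
G0 X0.0 Y0.0
G1 X17.5 Y0.0
G1 X17.5 Y5.7
G1 X7.5 Y5.7
G1 X7.5 Y15.4
G1 X0.0 Y15.4
G1 X0.0 Y0.0
M2 ; end

The solid is an L-shaped prism: outer 17.5 × 15.4 mm, arm thicknesses ≈ 5.7 mm (horizontal) and 7.5 mm (vertical), extruded 19.4 mm in z. Slicing at Δz = 3.9 mm — 5 equal slices spanning the solid's height, so layer i sits at z = i·h/5 — gives 5 non-empty perimeters. Each is a 6-segment closed polygon; G0 lifts to the layer z and rapids to the start vertex, then G1 traces the edges.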